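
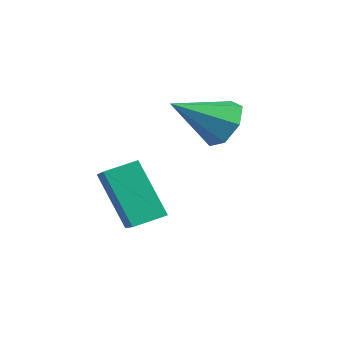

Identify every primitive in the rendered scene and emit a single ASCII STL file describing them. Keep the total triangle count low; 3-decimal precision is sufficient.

solid 
facet normal 0.226 0.818 -0.529
outer loop
vertex -2.18 2.093 -0.96
vertex -2.925 2.553 -0.567
vertex -2.019 2.505 -0.255
endloop
endfacet
facet normal 0.785 -0.596 0.169
outer loop
vertex -2.18 2.093 -0.96
vertex -2.019 2.505 -0.255
vertex -3.375 0.927 0.487
endloop
endfacet
facet normal 0.226 0.817 -0.530
outer loop
vertex -2.019 2.505 -0.255
vertex -2.925 2.553 -0.567
vertex -2.54 2.954 0.215
endloop
endfacet
facet normal 0.595 -0.139 0.792
outer loop
vertex -2.019 2.505 -0.255
vertex -2.54 2.954 0.215
vertex -3.375 0.927 0.487
endloop
endfacet
facet normal 0.226 0.817 -0.530
outer loop
vertex -2.54 2.954 0.215
vertex -2.925 2.553 -0.567
vertex -3.351 3.101 0.096
endloop
endfacet
facet normal -0.111 0.177 0.978
outer loop
vertex -2.54 2.954 0.215
vertex -3.351 3.101 0.096
vertex -3.375 0.927 0.487
endloop
endfacet
facet normal 0.226 0.817 -0.530
outer loop
vertex -3.351 3.101 0.096
vertex -2.925 2.553 -0.567
vertex -3.842 2.836 -0.522
endloop
endfacet
facet normal -0.801 0.114 0.587
outer loop
vertex -3.351 3.101 0.096
vertex -3.842 2.836 -0.522
vertex -3.375 0.927 0.487
endloop
endfacet
facet normal 0.226 0.818 -0.529
outer loop
vertex -3.842 2.836 -0.522
vertex -2.925 2.553 -0.567
vertex -3.642 2.358 -1.175
endloop
endfacet
facet normal -0.956 -0.280 -0.088
outer loop
vertex -3.842 2.836 -0.522
vertex -3.642 2.358 -1.175
vertex -3.375 0.927 0.487
endloop
endfacet
facet normal 0.227 0.818 -0.529
outer loop
vertex -3.642 2.358 -1.175
vertex -2.925 2.553 -0.567
vertex -2.903 2.027 -1.37
endloop
endfacet
facet normal -0.459 -0.708 -0.536
outer loop
vertex -3.642 2.358 -1.175
vertex -2.903 2.027 -1.37
vertex -3.375 0.927 0.487
endloop
endfacet
facet normal 0.226 0.818 -0.529
outer loop
vertex -2.903 2.027 -1.37
vertex -2.925 2.553 -0.567
vertex -2.18 2.093 -0.96
endloop
endfacet
facet normal 0.317 -0.849 -0.422
outer loop
vertex -2.903 2.027 -1.37
vertex -2.18 2.093 -0.96
vertex -3.375 0.927 0.487
endloop
endfacet
facet normal -0.806 0.337 -0.487
outer loop
vertex -4.014 -1.236 -2.206
vertex -3.771 -0.209 -1.898
vertex -2.815 -0.978 -4.009
endloop
endfacet
facet normal -0.221 -0.934 -0.281
outer loop
vertex -1.349 -1.591 -3.122
vertex -4.014 -1.236 -2.206
vertex -2.815 -0.978 -4.009
endloop
endfacet
facet normal -0.806 0.336 -0.487
outer loop
vertex -2.815 -0.978 -4.009
vertex -3.771 -0.209 -1.898
vertex -2.573 0.049 -3.701
endloop
endfacet
facet normal 0.550 0.118 -0.827
outer loop
vertex -2.573 0.049 -3.701
vertex -1.349 -1.591 -3.122
vertex -2.815 -0.978 -4.009
endloop
endfacet
facet normal -0.550 -0.118 0.827
outer loop
vertex -4.014 -1.236 -2.206
vertex -2.305 -0.822 -1.011
vertex -3.771 -0.209 -1.898
endloop
endfacet
facet normal -0.221 -0.934 -0.280
outer loop
vertex -2.547 -1.849 -1.319
vertex -4.014 -1.236 -2.206
vertex -1.349 -1.591 -3.122
endloop
endfacet
facet normal -0.550 -0.119 0.827
outer loop
vertex -2.547 -1.849 -1.319
vertex -2.305 -0.822 -1.011
vertex -4.014 -1.236 -2.206
endloop
endfacet
facet normal 0.221 0.934 0.280
outer loop
vertex -3.771 -0.209 -1.898
vertex -2.305 -0.822 -1.011
vertex -2.573 0.049 -3.701
endloop
endfacet
facet normal 0.549 0.118 -0.827
outer loop
vertex -1.106 -0.564 -2.814
vertex -1.349 -1.591 -3.122
vertex -2.573 0.049 -3.701
endloop
endfacet
facet normal 0.221 0.934 0.280
outer loop
vertex -2.573 0.049 -3.701
vertex -2.305 -0.822 -1.011
vertex -1.106 -0.564 -2.814
endloop
endfacet
facet normal 0.806 -0.337 0.487
outer loop
vertex -1.106 -0.564 -2.814
vertex -2.547 -1.849 -1.319
vertex -1.349 -1.591 -3.122
endloop
endfacet
facet normal 0.806 -0.336 0.488
outer loop
vertex -2.305 -0.822 -1.011
vertex -2.547 -1.849 -1.319
vertex -1.106 -0.564 -2.814
endloop
endfacet

endsolid


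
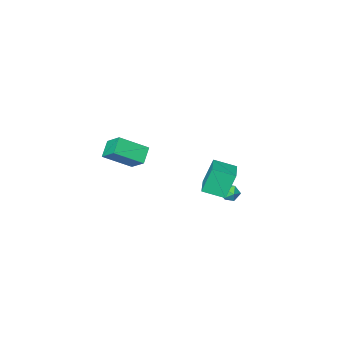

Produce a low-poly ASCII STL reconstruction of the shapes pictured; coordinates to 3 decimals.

solid 
facet normal -0.162 0.978 -0.133
outer loop
vertex 1.281 3.251 -2.633
vertex 0.798 3.226 -2.229
vertex 1.379 3.351 -2.018
endloop
endfacet
facet normal 0.529 0.821 -0.218
outer loop
vertex 1.281 3.251 -2.633
vertex 1.379 3.351 -2.018
vertex 1.786 3.001 -2.349
endloop
endfacet
facet normal 0.583 0.339 -0.739
outer loop
vertex 1.281 3.251 -2.633
vertex 1.786 3.001 -2.349
vertex 1.457 2.66 -2.765
endloop
endfacet
facet normal -0.074 0.196 -0.978
outer loop
vertex 1.281 3.251 -2.633
vertex 1.457 2.66 -2.765
vertex 0.846 2.799 -2.691
endloop
endfacet
facet normal -0.535 0.592 -0.603
outer loop
vertex 1.281 3.251 -2.633
vertex 0.846 2.799 -2.691
vertex 0.798 3.226 -2.229
endloop
endfacet
facet normal 0.762 0.520 0.387
outer loop
vertex 1.786 3.001 -2.349
vertex 1.379 3.351 -2.018
vertex 1.614 2.821 -1.769
endloop
endfacet
facet normal -0.356 0.774 0.523
outer loop
vertex 1.379 3.351 -2.018
vertex 0.798 3.226 -2.229
vertex 1.003 2.96 -1.695
endloop
endfacet
facet normal -0.960 0.150 -0.238
outer loop
vertex 0.798 3.226 -2.229
vertex 0.846 2.799 -2.691
vertex 0.674 2.619 -2.111
endloop
endfacet
facet normal -0.214 -0.492 -0.844
outer loop
vertex 0.846 2.799 -2.691
vertex 1.457 2.66 -2.765
vertex 1.081 2.269 -2.442
endloop
endfacet
facet normal 0.850 -0.262 -0.457
outer loop
vertex 1.457 2.66 -2.765
vertex 1.786 3.001 -2.349
vertex 1.662 2.394 -2.231
endloop
endfacet
facet normal 0.074 -0.196 0.978
outer loop
vertex 1.179 2.369 -1.827
vertex 1.614 2.821 -1.769
vertex 1.003 2.96 -1.695
endloop
endfacet
facet normal -0.583 -0.339 0.739
outer loop
vertex 1.179 2.369 -1.827
vertex 1.003 2.96 -1.695
vertex 0.674 2.619 -2.111
endloop
endfacet
facet normal -0.529 -0.821 0.218
outer loop
vertex 1.179 2.369 -1.827
vertex 0.674 2.619 -2.111
vertex 1.081 2.269 -2.442
endloop
endfacet
facet normal 0.162 -0.978 0.133
outer loop
vertex 1.179 2.369 -1.827
vertex 1.081 2.269 -2.442
vertex 1.662 2.394 -2.231
endloop
endfacet
facet normal 0.535 -0.592 0.603
outer loop
vertex 1.179 2.369 -1.827
vertex 1.662 2.394 -2.231
vertex 1.614 2.821 -1.769
endloop
endfacet
facet normal 0.214 0.492 0.844
outer loop
vertex 1.003 2.96 -1.695
vertex 1.614 2.821 -1.769
vertex 1.379 3.351 -2.018
endloop
endfacet
facet normal -0.850 0.262 0.457
outer loop
vertex 0.674 2.619 -2.111
vertex 1.003 2.96 -1.695
vertex 0.798 3.226 -2.229
endloop
endfacet
facet normal -0.762 -0.520 -0.387
outer loop
vertex 1.081 2.269 -2.442
vertex 0.674 2.619 -2.111
vertex 0.846 2.799 -2.691
endloop
endfacet
facet normal 0.356 -0.774 -0.523
outer loop
vertex 1.662 2.394 -2.231
vertex 1.081 2.269 -2.442
vertex 1.457 2.66 -2.765
endloop
endfacet
facet normal 0.960 -0.150 0.238
outer loop
vertex 1.614 2.821 -1.769
vertex 1.662 2.394 -2.231
vertex 1.786 3.001 -2.349
endloop
endfacet
facet normal -0.625 -0.762 -0.173
outer loop
vertex 2.146 2.503 0.581
vertex 1.208 3.371 0.147
vertex 2.745 2.367 -0.983
endloop
endfacet
facet normal 0.695 -0.643 0.322
outer loop
vertex 3.812 3.669 -0.687
vertex 2.146 2.503 0.581
vertex 2.745 2.367 -0.983
endloop
endfacet
facet normal -0.624 -0.762 -0.173
outer loop
vertex 2.745 2.367 -0.983
vertex 1.208 3.371 0.147
vertex 1.806 3.235 -1.417
endloop
endfacet
facet normal 0.356 -0.080 -0.931
outer loop
vertex 1.806 3.235 -1.417
vertex 3.812 3.669 -0.687
vertex 2.745 2.367 -0.983
endloop
endfacet
facet normal -0.356 0.080 0.931
outer loop
vertex 2.146 2.503 0.581
vertex 2.275 4.673 0.443
vertex 1.208 3.371 0.147
endloop
endfacet
facet normal 0.695 -0.643 0.322
outer loop
vertex 3.214 3.805 0.877
vertex 2.146 2.503 0.581
vertex 3.812 3.669 -0.687
endloop
endfacet
facet normal -0.356 0.080 0.931
outer loop
vertex 3.214 3.805 0.877
vertex 2.275 4.673 0.443
vertex 2.146 2.503 0.581
endloop
endfacet
facet normal -0.695 0.643 -0.322
outer loop
vertex 1.208 3.371 0.147
vertex 2.275 4.673 0.443
vertex 1.806 3.235 -1.417
endloop
endfacet
facet normal 0.356 -0.081 -0.931
outer loop
vertex 2.874 4.537 -1.121
vertex 3.812 3.669 -0.687
vertex 1.806 3.235 -1.417
endloop
endfacet
facet normal -0.695 0.643 -0.322
outer loop
vertex 1.806 3.235 -1.417
vertex 2.275 4.673 0.443
vertex 2.874 4.537 -1.121
endloop
endfacet
facet normal 0.625 0.761 0.173
outer loop
vertex 2.874 4.537 -1.121
vertex 3.214 3.805 0.877
vertex 3.812 3.669 -0.687
endloop
endfacet
facet normal 0.624 0.762 0.173
outer loop
vertex 2.275 4.673 0.443
vertex 3.214 3.805 0.877
vertex 2.874 4.537 -1.121
endloop
endfacet
facet normal -0.772 0.368 -0.519
outer loop
vertex 2.749 -2.642 -0.77
vertex 3.506 -2.084 -1.5
vertex 2.774 -3.79 -1.622
endloop
endfacet
facet normal -0.636 -0.469 0.613
outer loop
vertex 4.294 -4.516 -0.6
vertex 2.749 -2.642 -0.77
vertex 2.774 -3.79 -1.622
endloop
endfacet
facet normal -0.772 0.368 -0.518
outer loop
vertex 2.774 -3.79 -1.622
vertex 3.506 -2.084 -1.5
vertex 3.53 -3.233 -2.352
endloop
endfacet
facet normal 0.017 -0.803 -0.595
outer loop
vertex 3.53 -3.233 -2.352
vertex 4.294 -4.516 -0.6
vertex 2.774 -3.79 -1.622
endloop
endfacet
facet normal -0.017 0.803 0.596
outer loop
vertex 2.749 -2.642 -0.77
vertex 5.026 -2.81 -0.478
vertex 3.506 -2.084 -1.5
endloop
endfacet
facet normal -0.636 -0.468 0.614
outer loop
vertex 4.27 -3.367 0.252
vertex 2.749 -2.642 -0.77
vertex 4.294 -4.516 -0.6
endloop
endfacet
facet normal -0.017 0.803 0.595
outer loop
vertex 4.27 -3.367 0.252
vertex 5.026 -2.81 -0.478
vertex 2.749 -2.642 -0.77
endloop
endfacet
facet normal 0.636 0.468 -0.613
outer loop
vertex 3.506 -2.084 -1.5
vertex 5.026 -2.81 -0.478
vertex 3.53 -3.233 -2.352
endloop
endfacet
facet normal 0.017 -0.803 -0.596
outer loop
vertex 5.051 -3.958 -1.33
vertex 4.294 -4.516 -0.6
vertex 3.53 -3.233 -2.352
endloop
endfacet
facet normal 0.636 0.469 -0.613
outer loop
vertex 3.53 -3.233 -2.352
vertex 5.026 -2.81 -0.478
vertex 5.051 -3.958 -1.33
endloop
endfacet
facet normal 0.772 -0.368 0.519
outer loop
vertex 5.051 -3.958 -1.33
vertex 4.27 -3.367 0.252
vertex 4.294 -4.516 -0.6
endloop
endfacet
facet normal 0.772 -0.368 0.519
outer loop
vertex 5.026 -2.81 -0.478
vertex 4.27 -3.367 0.252
vertex 5.051 -3.958 -1.33
endloop
endfacet

endsolid


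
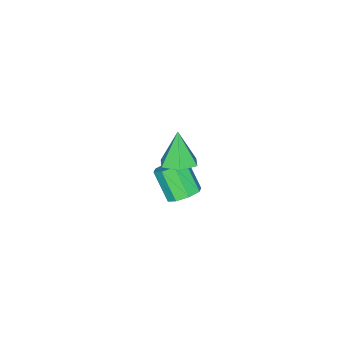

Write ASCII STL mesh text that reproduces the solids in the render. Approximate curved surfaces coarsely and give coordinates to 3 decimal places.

solid 
facet normal 0.193 0.620 -0.761
outer loop
vertex 1.581 -2.788 -3.914
vertex 0.959 -2.464 -3.808
vertex 1.62 -2.373 -3.566
endloop
endfacet
facet normal 0.979 -0.178 0.103
outer loop
vertex 1.581 -2.788 -3.914
vertex 1.62 -2.373 -3.566
vertex 1.303 -3.681 -2.819
endloop
endfacet
facet normal 0.979 -0.179 0.101
outer loop
vertex 1.303 -3.681 -2.819
vertex 1.62 -2.373 -3.566
vertex 1.343 -3.266 -2.471
endloop
endfacet
facet normal -0.193 -0.620 0.761
outer loop
vertex 1.303 -3.681 -2.819
vertex 1.343 -3.266 -2.471
vertex 0.681 -3.356 -2.712
endloop
endfacet
facet normal 0.193 0.620 -0.760
outer loop
vertex 1.62 -2.373 -3.566
vertex 0.959 -2.464 -3.808
vertex 1.272 -2.011 -3.359
endloop
endfacet
facet normal 0.743 0.414 0.526
outer loop
vertex 1.62 -2.373 -3.566
vertex 1.272 -2.011 -3.359
vertex 1.343 -3.266 -2.471
endloop
endfacet
facet normal 0.742 0.415 0.527
outer loop
vertex 1.343 -3.266 -2.471
vertex 1.272 -2.011 -3.359
vertex 0.994 -2.904 -2.264
endloop
endfacet
facet normal -0.192 -0.620 0.760
outer loop
vertex 1.343 -3.266 -2.471
vertex 0.994 -2.904 -2.264
vertex 0.681 -3.356 -2.712
endloop
endfacet
facet normal 0.193 0.620 -0.760
outer loop
vertex 1.272 -2.011 -3.359
vertex 0.959 -2.464 -3.808
vertex 0.74 -1.914 -3.415
endloop
endfacet
facet normal 0.072 0.764 0.641
outer loop
vertex 1.272 -2.011 -3.359
vertex 0.74 -1.914 -3.415
vertex 0.994 -2.904 -2.264
endloop
endfacet
facet normal 0.072 0.764 0.641
outer loop
vertex 0.994 -2.904 -2.264
vertex 0.74 -1.914 -3.415
vertex 0.463 -2.807 -2.32
endloop
endfacet
facet normal -0.193 -0.620 0.761
outer loop
vertex 0.994 -2.904 -2.264
vertex 0.463 -2.807 -2.32
vertex 0.681 -3.356 -2.712
endloop
endfacet
facet normal 0.193 0.620 -0.760
outer loop
vertex 0.74 -1.914 -3.415
vertex 0.959 -2.464 -3.808
vertex 0.337 -2.139 -3.701
endloop
endfacet
facet normal -0.642 0.666 0.381
outer loop
vertex 0.74 -1.914 -3.415
vertex 0.337 -2.139 -3.701
vertex 0.463 -2.807 -2.32
endloop
endfacet
facet normal -0.641 0.667 0.381
outer loop
vertex 0.463 -2.807 -2.32
vertex 0.337 -2.139 -3.701
vertex 0.059 -3.032 -2.606
endloop
endfacet
facet normal -0.193 -0.620 0.761
outer loop
vertex 0.463 -2.807 -2.32
vertex 0.059 -3.032 -2.606
vertex 0.681 -3.356 -2.712
endloop
endfacet
facet normal 0.193 0.620 -0.761
outer loop
vertex 0.337 -2.139 -3.701
vertex 0.959 -2.464 -3.808
vertex 0.297 -2.554 -4.049
endloop
endfacet
facet normal -0.978 0.180 -0.102
outer loop
vertex 0.337 -2.139 -3.701
vertex 0.297 -2.554 -4.049
vertex 0.059 -3.032 -2.606
endloop
endfacet
facet normal -0.979 0.178 -0.102
outer loop
vertex 0.059 -3.032 -2.606
vertex 0.297 -2.554 -4.049
vertex 0.02 -3.447 -2.954
endloop
endfacet
facet normal -0.193 -0.620 0.761
outer loop
vertex 0.059 -3.032 -2.606
vertex 0.02 -3.447 -2.954
vertex 0.681 -3.356 -2.712
endloop
endfacet
facet normal 0.192 0.620 -0.760
outer loop
vertex 0.297 -2.554 -4.049
vertex 0.959 -2.464 -3.808
vertex 0.646 -2.916 -4.256
endloop
endfacet
facet normal -0.742 -0.415 -0.526
outer loop
vertex 0.297 -2.554 -4.049
vertex 0.646 -2.916 -4.256
vertex 0.02 -3.447 -2.954
endloop
endfacet
facet normal -0.743 -0.414 -0.526
outer loop
vertex 0.02 -3.447 -2.954
vertex 0.646 -2.916 -4.256
vertex 0.368 -3.809 -3.161
endloop
endfacet
facet normal -0.193 -0.620 0.760
outer loop
vertex 0.02 -3.447 -2.954
vertex 0.368 -3.809 -3.161
vertex 0.681 -3.356 -2.712
endloop
endfacet
facet normal 0.193 0.620 -0.761
outer loop
vertex 0.646 -2.916 -4.256
vertex 0.959 -2.464 -3.808
vertex 1.177 -3.013 -4.2
endloop
endfacet
facet normal -0.072 -0.764 -0.641
outer loop
vertex 0.646 -2.916 -4.256
vertex 1.177 -3.013 -4.2
vertex 0.368 -3.809 -3.161
endloop
endfacet
facet normal -0.072 -0.764 -0.641
outer loop
vertex 0.368 -3.809 -3.161
vertex 1.177 -3.013 -4.2
vertex 0.9 -3.906 -3.105
endloop
endfacet
facet normal -0.193 -0.620 0.760
outer loop
vertex 0.368 -3.809 -3.161
vertex 0.9 -3.906 -3.105
vertex 0.681 -3.356 -2.712
endloop
endfacet
facet normal 0.193 0.620 -0.761
outer loop
vertex 1.177 -3.013 -4.2
vertex 0.959 -2.464 -3.808
vertex 1.581 -2.788 -3.914
endloop
endfacet
facet normal 0.641 -0.666 -0.381
outer loop
vertex 1.177 -3.013 -4.2
vertex 1.581 -2.788 -3.914
vertex 0.9 -3.906 -3.105
endloop
endfacet
facet normal 0.642 -0.666 -0.380
outer loop
vertex 0.9 -3.906 -3.105
vertex 1.581 -2.788 -3.914
vertex 1.303 -3.681 -2.819
endloop
endfacet
facet normal -0.193 -0.620 0.760
outer loop
vertex 0.9 -3.906 -3.105
vertex 1.303 -3.681 -2.819
vertex 0.681 -3.356 -2.712
endloop
endfacet
facet normal 0.296 0.260 -0.919
outer loop
vertex 3.303 -0.928 0.954
vertex 2.782 -1.364 0.663
vertex 2.63 -0.656 0.814
endloop
endfacet
facet normal 0.143 0.708 0.691
outer loop
vertex 3.303 -0.928 0.954
vertex 2.63 -0.656 0.814
vertex 2.358 -1.736 1.977
endloop
endfacet
facet normal 0.297 0.260 -0.919
outer loop
vertex 2.63 -0.656 0.814
vertex 2.782 -1.364 0.663
vertex 2.108 -1.093 0.522
endloop
endfacet
facet normal -0.709 0.591 0.383
outer loop
vertex 2.63 -0.656 0.814
vertex 2.108 -1.093 0.522
vertex 2.358 -1.736 1.977
endloop
endfacet
facet normal 0.297 0.260 -0.919
outer loop
vertex 2.108 -1.093 0.522
vertex 2.782 -1.364 0.663
vertex 2.26 -1.801 0.371
endloop
endfacet
facet normal -0.972 -0.223 0.068
outer loop
vertex 2.108 -1.093 0.522
vertex 2.26 -1.801 0.371
vertex 2.358 -1.736 1.977
endloop
endfacet
facet normal 0.297 0.260 -0.919
outer loop
vertex 2.26 -1.801 0.371
vertex 2.782 -1.364 0.663
vertex 2.934 -2.072 0.512
endloop
endfacet
facet normal -0.383 -0.922 0.061
outer loop
vertex 2.26 -1.801 0.371
vertex 2.934 -2.072 0.512
vertex 2.358 -1.736 1.977
endloop
endfacet
facet normal 0.296 0.260 -0.919
outer loop
vertex 2.934 -2.072 0.512
vertex 2.782 -1.364 0.663
vertex 3.456 -1.636 0.803
endloop
endfacet
facet normal 0.467 -0.804 0.368
outer loop
vertex 2.934 -2.072 0.512
vertex 3.456 -1.636 0.803
vertex 2.358 -1.736 1.977
endloop
endfacet
facet normal 0.296 0.260 -0.919
outer loop
vertex 3.456 -1.636 0.803
vertex 2.782 -1.364 0.663
vertex 3.303 -0.928 0.954
endloop
endfacet
facet normal 0.730 0.012 0.684
outer loop
vertex 3.456 -1.636 0.803
vertex 3.303 -0.928 0.954
vertex 2.358 -1.736 1.977
endloop
endfacet

endsolid


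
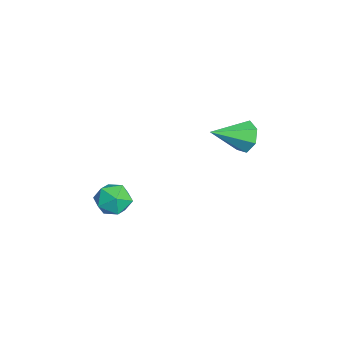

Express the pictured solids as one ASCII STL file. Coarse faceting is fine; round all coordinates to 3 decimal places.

solid 
facet normal -0.748 0.424 0.510
outer loop
vertex 1.496 -2.092 -0.16
vertex 1.318 -2.859 0.217
vertex 1.884 -2.31 0.591
endloop
endfacet
facet normal -0.230 0.896 0.379
outer loop
vertex 1.496 -2.092 -0.16
vertex 1.884 -2.31 0.591
vertex 2.344 -1.924 -0.042
endloop
endfacet
facet normal -0.139 0.934 -0.328
outer loop
vertex 1.496 -2.092 -0.16
vertex 2.344 -1.924 -0.042
vertex 2.063 -2.235 -0.808
endloop
endfacet
facet normal -0.603 0.484 -0.634
outer loop
vertex 1.496 -2.092 -0.16
vertex 2.063 -2.235 -0.808
vertex 1.429 -2.813 -0.647
endloop
endfacet
facet normal -0.979 0.170 -0.117
outer loop
vertex 1.496 -2.092 -0.16
vertex 1.429 -2.813 -0.647
vertex 1.318 -2.859 0.217
endloop
endfacet
facet normal 0.374 0.646 0.666
outer loop
vertex 2.344 -1.924 -0.042
vertex 1.884 -2.31 0.591
vertex 2.691 -2.587 0.407
endloop
endfacet
facet normal -0.465 -0.118 0.877
outer loop
vertex 1.884 -2.31 0.591
vertex 1.318 -2.859 0.217
vertex 2.057 -3.165 0.568
endloop
endfacet
facet normal -0.837 -0.530 -0.136
outer loop
vertex 1.318 -2.859 0.217
vertex 1.429 -2.813 -0.647
vertex 1.776 -3.476 -0.198
endloop
endfacet
facet normal -0.229 -0.020 -0.973
outer loop
vertex 1.429 -2.813 -0.647
vertex 2.063 -2.235 -0.808
vertex 2.236 -3.09 -0.831
endloop
endfacet
facet normal 0.520 0.708 -0.478
outer loop
vertex 2.063 -2.235 -0.808
vertex 2.344 -1.924 -0.042
vertex 2.802 -2.541 -0.457
endloop
endfacet
facet normal 0.603 -0.484 0.634
outer loop
vertex 2.624 -3.308 -0.08
vertex 2.691 -2.587 0.407
vertex 2.057 -3.165 0.568
endloop
endfacet
facet normal 0.139 -0.934 0.328
outer loop
vertex 2.624 -3.308 -0.08
vertex 2.057 -3.165 0.568
vertex 1.776 -3.476 -0.198
endloop
endfacet
facet normal 0.230 -0.896 -0.379
outer loop
vertex 2.624 -3.308 -0.08
vertex 1.776 -3.476 -0.198
vertex 2.236 -3.09 -0.831
endloop
endfacet
facet normal 0.748 -0.424 -0.510
outer loop
vertex 2.624 -3.308 -0.08
vertex 2.236 -3.09 -0.831
vertex 2.802 -2.541 -0.457
endloop
endfacet
facet normal 0.979 -0.170 0.117
outer loop
vertex 2.624 -3.308 -0.08
vertex 2.802 -2.541 -0.457
vertex 2.691 -2.587 0.407
endloop
endfacet
facet normal 0.229 0.020 0.973
outer loop
vertex 2.057 -3.165 0.568
vertex 2.691 -2.587 0.407
vertex 1.884 -2.31 0.591
endloop
endfacet
facet normal -0.520 -0.708 0.478
outer loop
vertex 1.776 -3.476 -0.198
vertex 2.057 -3.165 0.568
vertex 1.318 -2.859 0.217
endloop
endfacet
facet normal -0.374 -0.646 -0.666
outer loop
vertex 2.236 -3.09 -0.831
vertex 1.776 -3.476 -0.198
vertex 1.429 -2.813 -0.647
endloop
endfacet
facet normal 0.465 0.118 -0.877
outer loop
vertex 2.802 -2.541 -0.457
vertex 2.236 -3.09 -0.831
vertex 2.063 -2.235 -0.808
endloop
endfacet
facet normal 0.837 0.530 0.136
outer loop
vertex 2.691 -2.587 0.407
vertex 2.802 -2.541 -0.457
vertex 2.344 -1.924 -0.042
endloop
endfacet
facet normal -0.308 0.848 -0.431
outer loop
vertex -0.446 3.281 1.976
vertex -0.726 2.849 1.325
vertex -1.129 3.056 2.021
endloop
endfacet
facet normal 0.044 0.067 0.997
outer loop
vertex -0.446 3.281 1.976
vertex -1.129 3.056 2.021
vertex -0.174 1.331 2.095
endloop
endfacet
facet normal -0.308 0.849 -0.431
outer loop
vertex -1.129 3.056 2.021
vertex -0.726 2.849 1.325
vertex -1.508 2.675 1.541
endloop
endfacet
facet normal -0.613 -0.308 0.728
outer loop
vertex -1.129 3.056 2.021
vertex -1.508 2.675 1.541
vertex -0.174 1.331 2.095
endloop
endfacet
facet normal -0.308 0.848 -0.431
outer loop
vertex -1.508 2.675 1.541
vertex -0.726 2.849 1.325
vertex -1.298 2.425 0.899
endloop
endfacet
facet normal -0.717 -0.696 0.037
outer loop
vertex -1.508 2.675 1.541
vertex -1.298 2.425 0.899
vertex -0.174 1.331 2.095
endloop
endfacet
facet normal -0.309 0.848 -0.430
outer loop
vertex -1.298 2.425 0.899
vertex -0.726 2.849 1.325
vertex -0.658 2.495 0.577
endloop
endfacet
facet normal -0.192 -0.807 -0.558
outer loop
vertex -1.298 2.425 0.899
vertex -0.658 2.495 0.577
vertex -0.174 1.331 2.095
endloop
endfacet
facet normal -0.309 0.849 -0.430
outer loop
vertex -0.658 2.495 0.577
vertex -0.726 2.849 1.325
vertex -0.069 2.832 0.819
endloop
endfacet
facet normal 0.568 -0.556 -0.607
outer loop
vertex -0.658 2.495 0.577
vertex -0.069 2.832 0.819
vertex -0.174 1.331 2.095
endloop
endfacet
facet normal -0.309 0.848 -0.430
outer loop
vertex -0.069 2.832 0.819
vertex -0.726 2.849 1.325
vertex 0.026 3.182 1.441
endloop
endfacet
facet normal 0.988 -0.134 -0.076
outer loop
vertex -0.069 2.832 0.819
vertex 0.026 3.182 1.441
vertex -0.174 1.331 2.095
endloop
endfacet
facet normal -0.309 0.848 -0.430
outer loop
vertex 0.026 3.182 1.441
vertex -0.726 2.849 1.325
vertex -0.446 3.281 1.976
endloop
endfacet
facet normal 0.755 0.144 0.639
outer loop
vertex 0.026 3.182 1.441
vertex -0.446 3.281 1.976
vertex -0.174 1.331 2.095
endloop
endfacet

endsolid


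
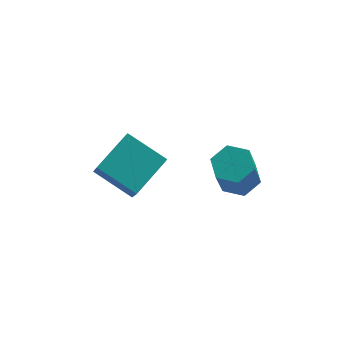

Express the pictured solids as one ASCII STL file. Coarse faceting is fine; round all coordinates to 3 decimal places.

solid 
facet normal -0.609 -0.670 -0.424
outer loop
vertex -0.908 1.119 -3.78
vertex -2.451 1.992 -2.943
vertex -1.109 2.348 -5.433
endloop
endfacet
facet normal 0.787 -0.445 -0.427
outer loop
vertex 0.091 3.668 -4.597
vertex -0.908 1.119 -3.78
vertex -1.109 2.348 -5.433
endloop
endfacet
facet normal -0.609 -0.670 -0.424
outer loop
vertex -1.109 2.348 -5.433
vertex -2.451 1.992 -2.943
vertex -2.652 3.221 -4.596
endloop
endfacet
facet normal -0.097 0.594 -0.799
outer loop
vertex -2.652 3.221 -4.596
vertex 0.091 3.668 -4.597
vertex -1.109 2.348 -5.433
endloop
endfacet
facet normal 0.097 -0.594 0.799
outer loop
vertex -0.908 1.119 -3.78
vertex -1.251 3.312 -2.107
vertex -2.451 1.992 -2.943
endloop
endfacet
facet normal 0.787 -0.445 -0.427
outer loop
vertex 0.292 2.439 -2.944
vertex -0.908 1.119 -3.78
vertex 0.091 3.668 -4.597
endloop
endfacet
facet normal 0.097 -0.594 0.799
outer loop
vertex 0.292 2.439 -2.944
vertex -1.251 3.312 -2.107
vertex -0.908 1.119 -3.78
endloop
endfacet
facet normal -0.787 0.445 0.427
outer loop
vertex -2.451 1.992 -2.943
vertex -1.251 3.312 -2.107
vertex -2.652 3.221 -4.596
endloop
endfacet
facet normal -0.097 0.594 -0.799
outer loop
vertex -1.452 4.541 -3.76
vertex 0.091 3.668 -4.597
vertex -2.652 3.221 -4.596
endloop
endfacet
facet normal -0.787 0.445 0.427
outer loop
vertex -2.652 3.221 -4.596
vertex -1.251 3.312 -2.107
vertex -1.452 4.541 -3.76
endloop
endfacet
facet normal 0.609 0.670 0.424
outer loop
vertex -1.452 4.541 -3.76
vertex 0.292 2.439 -2.944
vertex 0.091 3.668 -4.597
endloop
endfacet
facet normal 0.609 0.670 0.424
outer loop
vertex -1.251 3.312 -2.107
vertex 0.292 2.439 -2.944
vertex -1.452 4.541 -3.76
endloop
endfacet
facet normal 0.145 0.424 -0.894
outer loop
vertex 3.928 1.578 -3.609
vertex 3.089 1.877 -3.603
vertex 3.742 2.375 -3.261
endloop
endfacet
facet normal 0.967 0.130 0.219
outer loop
vertex 3.928 1.578 -3.609
vertex 3.742 2.375 -3.261
vertex 3.609 0.644 -1.643
endloop
endfacet
facet normal 0.967 0.129 0.218
outer loop
vertex 3.609 0.644 -1.643
vertex 3.742 2.375 -3.261
vertex 3.424 1.441 -1.294
endloop
endfacet
facet normal -0.145 -0.425 0.893
outer loop
vertex 3.609 0.644 -1.643
vertex 3.424 1.441 -1.294
vertex 2.771 0.943 -1.637
endloop
endfacet
facet normal 0.144 0.425 -0.894
outer loop
vertex 3.742 2.375 -3.261
vertex 3.089 1.877 -3.603
vertex 2.904 2.674 -3.254
endloop
endfacet
facet normal 0.304 0.841 0.448
outer loop
vertex 3.742 2.375 -3.261
vertex 2.904 2.674 -3.254
vertex 3.424 1.441 -1.294
endloop
endfacet
facet normal 0.304 0.841 0.448
outer loop
vertex 3.424 1.441 -1.294
vertex 2.904 2.674 -3.254
vertex 2.585 1.741 -1.288
endloop
endfacet
facet normal -0.145 -0.425 0.894
outer loop
vertex 3.424 1.441 -1.294
vertex 2.585 1.741 -1.288
vertex 2.771 0.943 -1.637
endloop
endfacet
facet normal 0.145 0.425 -0.893
outer loop
vertex 2.904 2.674 -3.254
vertex 3.089 1.877 -3.603
vertex 2.251 2.176 -3.597
endloop
endfacet
facet normal -0.664 0.712 0.230
outer loop
vertex 2.904 2.674 -3.254
vertex 2.251 2.176 -3.597
vertex 2.585 1.741 -1.288
endloop
endfacet
facet normal -0.664 0.711 0.230
outer loop
vertex 2.585 1.741 -1.288
vertex 2.251 2.176 -3.597
vertex 1.932 1.242 -1.631
endloop
endfacet
facet normal -0.145 -0.425 0.894
outer loop
vertex 2.585 1.741 -1.288
vertex 1.932 1.242 -1.631
vertex 2.771 0.943 -1.637
endloop
endfacet
facet normal 0.145 0.425 -0.893
outer loop
vertex 2.251 2.176 -3.597
vertex 3.089 1.877 -3.603
vertex 2.436 1.379 -3.946
endloop
endfacet
facet normal -0.967 -0.129 -0.218
outer loop
vertex 2.251 2.176 -3.597
vertex 2.436 1.379 -3.946
vertex 1.932 1.242 -1.631
endloop
endfacet
facet normal -0.967 -0.130 -0.218
outer loop
vertex 1.932 1.242 -1.631
vertex 2.436 1.379 -3.946
vertex 2.118 0.445 -1.979
endloop
endfacet
facet normal -0.145 -0.424 0.894
outer loop
vertex 1.932 1.242 -1.631
vertex 2.118 0.445 -1.979
vertex 2.771 0.943 -1.637
endloop
endfacet
facet normal 0.145 0.425 -0.894
outer loop
vertex 2.436 1.379 -3.946
vertex 3.089 1.877 -3.603
vertex 3.275 1.079 -3.952
endloop
endfacet
facet normal -0.304 -0.841 -0.448
outer loop
vertex 2.436 1.379 -3.946
vertex 3.275 1.079 -3.952
vertex 2.118 0.445 -1.979
endloop
endfacet
facet normal -0.304 -0.841 -0.448
outer loop
vertex 2.118 0.445 -1.979
vertex 3.275 1.079 -3.952
vertex 2.956 0.146 -1.986
endloop
endfacet
facet normal -0.144 -0.425 0.894
outer loop
vertex 2.118 0.445 -1.979
vertex 2.956 0.146 -1.986
vertex 2.771 0.943 -1.637
endloop
endfacet
facet normal 0.145 0.425 -0.894
outer loop
vertex 3.275 1.079 -3.952
vertex 3.089 1.877 -3.603
vertex 3.928 1.578 -3.609
endloop
endfacet
facet normal 0.664 -0.711 -0.230
outer loop
vertex 3.275 1.079 -3.952
vertex 3.928 1.578 -3.609
vertex 2.956 0.146 -1.986
endloop
endfacet
facet normal 0.664 -0.712 -0.230
outer loop
vertex 2.956 0.146 -1.986
vertex 3.928 1.578 -3.609
vertex 3.609 0.644 -1.643
endloop
endfacet
facet normal -0.145 -0.425 0.893
outer loop
vertex 2.956 0.146 -1.986
vertex 3.609 0.644 -1.643
vertex 2.771 0.943 -1.637
endloop
endfacet

endsolid


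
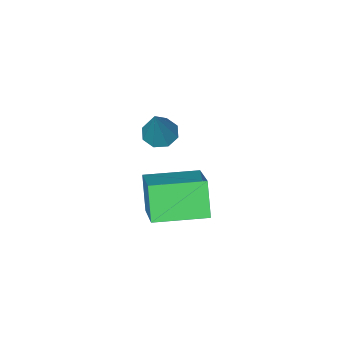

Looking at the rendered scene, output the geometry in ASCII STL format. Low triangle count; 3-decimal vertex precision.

solid 
facet normal -0.357 -0.329 -0.874
outer loop
vertex -2.652 -0.091 0.134
vertex -3.151 -0.386 0.449
vertex -3.053 0.211 0.184
endloop
endfacet
facet normal 0.574 0.795 -0.197
outer loop
vertex -2.652 -0.091 0.134
vertex -3.053 0.211 0.184
vertex -2.449 0.266 2.171
endloop
endfacet
facet normal -0.356 -0.330 -0.874
outer loop
vertex -3.053 0.211 0.184
vertex -3.151 -0.386 0.449
vertex -3.513 0.164 0.389
endloop
endfacet
facet normal -0.100 0.995 0.003
outer loop
vertex -3.053 0.211 0.184
vertex -3.513 0.164 0.389
vertex -2.449 0.266 2.171
endloop
endfacet
facet normal -0.358 -0.331 -0.873
outer loop
vertex -3.513 0.164 0.389
vertex -3.151 -0.386 0.449
vertex -3.76 -0.205 0.63
endloop
endfacet
facet normal -0.655 0.669 0.353
outer loop
vertex -3.513 0.164 0.389
vertex -3.76 -0.205 0.63
vertex -2.449 0.266 2.171
endloop
endfacet
facet normal -0.358 -0.330 -0.873
outer loop
vertex -3.76 -0.205 0.63
vertex -3.151 -0.386 0.449
vertex -3.651 -0.68 0.765
endloop
endfacet
facet normal -0.763 0.009 0.646
outer loop
vertex -3.76 -0.205 0.63
vertex -3.651 -0.68 0.765
vertex -2.449 0.266 2.171
endloop
endfacet
facet normal -0.357 -0.331 -0.873
outer loop
vertex -3.651 -0.68 0.765
vertex -3.151 -0.386 0.449
vertex -3.249 -0.982 0.715
endloop
endfacet
facet normal -0.362 -0.600 0.713
outer loop
vertex -3.651 -0.68 0.765
vertex -3.249 -0.982 0.715
vertex -2.449 0.266 2.171
endloop
endfacet
facet normal -0.356 -0.331 -0.874
outer loop
vertex -3.249 -0.982 0.715
vertex -3.151 -0.386 0.449
vertex -2.79 -0.935 0.51
endloop
endfacet
facet normal 0.311 -0.799 0.514
outer loop
vertex -3.249 -0.982 0.715
vertex -2.79 -0.935 0.51
vertex -2.449 0.266 2.171
endloop
endfacet
facet normal -0.357 -0.332 -0.873
outer loop
vertex -2.79 -0.935 0.51
vertex -3.151 -0.386 0.449
vertex -2.543 -0.566 0.269
endloop
endfacet
facet normal 0.866 -0.473 0.164
outer loop
vertex -2.79 -0.935 0.51
vertex -2.543 -0.566 0.269
vertex -2.449 0.266 2.171
endloop
endfacet
facet normal -0.357 -0.330 -0.874
outer loop
vertex -2.543 -0.566 0.269
vertex -3.151 -0.386 0.449
vertex -2.652 -0.091 0.134
endloop
endfacet
facet normal 0.974 0.187 -0.130
outer loop
vertex -2.543 -0.566 0.269
vertex -2.652 -0.091 0.134
vertex -2.449 0.266 2.171
endloop
endfacet
facet normal -0.868 0.496 0.009
outer loop
vertex -3.701 1.565 -1.09
vertex -3.316 2.262 -2.385
vertex -4.635 -0.05 -2.236
endloop
endfacet
facet normal -0.253 -0.458 0.852
outer loop
vertex -2.864 -1.062 -2.255
vertex -3.701 1.565 -1.09
vertex -4.635 -0.05 -2.236
endloop
endfacet
facet normal -0.868 0.496 0.009
outer loop
vertex -4.635 -0.05 -2.236
vertex -3.316 2.262 -2.385
vertex -4.251 0.647 -3.531
endloop
endfacet
facet normal -0.427 -0.737 -0.523
outer loop
vertex -4.251 0.647 -3.531
vertex -2.864 -1.062 -2.255
vertex -4.635 -0.05 -2.236
endloop
endfacet
facet normal 0.427 0.737 0.524
outer loop
vertex -3.701 1.565 -1.09
vertex -1.545 1.25 -2.404
vertex -3.316 2.262 -2.385
endloop
endfacet
facet normal -0.253 -0.458 0.852
outer loop
vertex -1.929 0.553 -1.109
vertex -3.701 1.565 -1.09
vertex -2.864 -1.062 -2.255
endloop
endfacet
facet normal 0.427 0.737 0.523
outer loop
vertex -1.929 0.553 -1.109
vertex -1.545 1.25 -2.404
vertex -3.701 1.565 -1.09
endloop
endfacet
facet normal 0.253 0.458 -0.852
outer loop
vertex -3.316 2.262 -2.385
vertex -1.545 1.25 -2.404
vertex -4.251 0.647 -3.531
endloop
endfacet
facet normal -0.427 -0.737 -0.524
outer loop
vertex -2.479 -0.365 -3.55
vertex -2.864 -1.062 -2.255
vertex -4.251 0.647 -3.531
endloop
endfacet
facet normal 0.253 0.458 -0.852
outer loop
vertex -4.251 0.647 -3.531
vertex -1.545 1.25 -2.404
vertex -2.479 -0.365 -3.55
endloop
endfacet
facet normal 0.868 -0.496 -0.009
outer loop
vertex -2.479 -0.365 -3.55
vertex -1.929 0.553 -1.109
vertex -2.864 -1.062 -2.255
endloop
endfacet
facet normal 0.868 -0.496 -0.009
outer loop
vertex -1.545 1.25 -2.404
vertex -1.929 0.553 -1.109
vertex -2.479 -0.365 -3.55
endloop
endfacet

endsolid


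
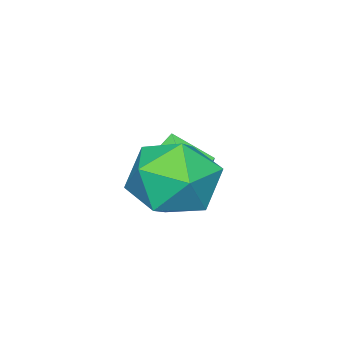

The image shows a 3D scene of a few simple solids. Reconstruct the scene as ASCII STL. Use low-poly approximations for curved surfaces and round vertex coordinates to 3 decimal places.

solid 
facet normal -0.034 0.731 0.682
outer loop
vertex 0.753 1.541 1.206
vertex 1.33 0.806 2.022
vertex 1.992 1.538 1.271
endloop
endfacet
facet normal 0.001 1.000 0.022
outer loop
vertex 0.753 1.541 1.206
vertex 1.992 1.538 1.271
vertex 1.428 1.563 0.166
endloop
endfacet
facet normal -0.558 0.754 -0.346
outer loop
vertex 0.753 1.541 1.206
vertex 1.428 1.563 0.166
vertex 0.418 0.847 0.234
endloop
endfacet
facet normal -0.939 0.333 0.086
outer loop
vertex 0.753 1.541 1.206
vertex 0.418 0.847 0.234
vertex 0.357 0.378 1.382
endloop
endfacet
facet normal -0.615 0.319 0.722
outer loop
vertex 0.753 1.541 1.206
vertex 0.357 0.378 1.382
vertex 1.33 0.806 2.022
endloop
endfacet
facet normal 0.594 0.752 -0.286
outer loop
vertex 1.428 1.563 0.166
vertex 1.992 1.538 1.271
vertex 2.423 0.842 0.338
endloop
endfacet
facet normal 0.538 0.315 0.782
outer loop
vertex 1.992 1.538 1.271
vertex 1.33 0.806 2.022
vertex 2.362 0.373 1.486
endloop
endfacet
facet normal -0.401 -0.352 0.846
outer loop
vertex 1.33 0.806 2.022
vertex 0.357 0.378 1.382
vertex 1.352 -0.343 1.554
endloop
endfacet
facet normal -0.927 -0.328 -0.183
outer loop
vertex 0.357 0.378 1.382
vertex 0.418 0.847 0.234
vertex 0.788 -0.318 0.449
endloop
endfacet
facet normal -0.310 0.354 -0.883
outer loop
vertex 0.418 0.847 0.234
vertex 1.428 1.563 0.166
vertex 1.45 0.414 -0.302
endloop
endfacet
facet normal 0.939 -0.333 -0.086
outer loop
vertex 2.027 -0.321 0.514
vertex 2.423 0.842 0.338
vertex 2.362 0.373 1.486
endloop
endfacet
facet normal 0.558 -0.754 0.346
outer loop
vertex 2.027 -0.321 0.514
vertex 2.362 0.373 1.486
vertex 1.352 -0.343 1.554
endloop
endfacet
facet normal -0.001 -1.000 -0.022
outer loop
vertex 2.027 -0.321 0.514
vertex 1.352 -0.343 1.554
vertex 0.788 -0.318 0.449
endloop
endfacet
facet normal 0.034 -0.731 -0.682
outer loop
vertex 2.027 -0.321 0.514
vertex 0.788 -0.318 0.449
vertex 1.45 0.414 -0.302
endloop
endfacet
facet normal 0.615 -0.319 -0.722
outer loop
vertex 2.027 -0.321 0.514
vertex 1.45 0.414 -0.302
vertex 2.423 0.842 0.338
endloop
endfacet
facet normal 0.927 0.328 0.183
outer loop
vertex 2.362 0.373 1.486
vertex 2.423 0.842 0.338
vertex 1.992 1.538 1.271
endloop
endfacet
facet normal 0.310 -0.354 0.883
outer loop
vertex 1.352 -0.343 1.554
vertex 2.362 0.373 1.486
vertex 1.33 0.806 2.022
endloop
endfacet
facet normal -0.594 -0.752 0.286
outer loop
vertex 0.788 -0.318 0.449
vertex 1.352 -0.343 1.554
vertex 0.357 0.378 1.382
endloop
endfacet
facet normal -0.538 -0.315 -0.782
outer loop
vertex 1.45 0.414 -0.302
vertex 0.788 -0.318 0.449
vertex 0.418 0.847 0.234
endloop
endfacet
facet normal 0.401 0.352 -0.846
outer loop
vertex 2.423 0.842 0.338
vertex 1.45 0.414 -0.302
vertex 1.428 1.563 0.166
endloop
endfacet
facet normal -0.672 -0.523 -0.524
outer loop
vertex -1.175 -1.451 0.506
vertex -1.494 -0.409 -0.126
vertex -0.514 -1.645 -0.148
endloop
endfacet
facet normal 0.254 -0.827 0.502
outer loop
vertex 0.454 -0.891 0.606
vertex -1.175 -1.451 0.506
vertex -0.514 -1.645 -0.148
endloop
endfacet
facet normal -0.672 -0.523 -0.524
outer loop
vertex -0.514 -1.645 -0.148
vertex -1.494 -0.409 -0.126
vertex -0.833 -0.603 -0.78
endloop
endfacet
facet normal 0.696 -0.205 -0.689
outer loop
vertex -0.833 -0.603 -0.78
vertex 0.454 -0.891 0.606
vertex -0.514 -1.645 -0.148
endloop
endfacet
facet normal -0.696 0.205 0.689
outer loop
vertex -1.175 -1.451 0.506
vertex -0.526 0.345 0.628
vertex -1.494 -0.409 -0.126
endloop
endfacet
facet normal 0.254 -0.827 0.502
outer loop
vertex -0.207 -0.697 1.26
vertex -1.175 -1.451 0.506
vertex 0.454 -0.891 0.606
endloop
endfacet
facet normal -0.696 0.205 0.689
outer loop
vertex -0.207 -0.697 1.26
vertex -0.526 0.345 0.628
vertex -1.175 -1.451 0.506
endloop
endfacet
facet normal -0.254 0.827 -0.502
outer loop
vertex -1.494 -0.409 -0.126
vertex -0.526 0.345 0.628
vertex -0.833 -0.603 -0.78
endloop
endfacet
facet normal 0.696 -0.205 -0.689
outer loop
vertex 0.135 0.151 -0.026
vertex 0.454 -0.891 0.606
vertex -0.833 -0.603 -0.78
endloop
endfacet
facet normal -0.254 0.827 -0.502
outer loop
vertex -0.833 -0.603 -0.78
vertex -0.526 0.345 0.628
vertex 0.135 0.151 -0.026
endloop
endfacet
facet normal 0.672 0.523 0.524
outer loop
vertex 0.135 0.151 -0.026
vertex -0.207 -0.697 1.26
vertex 0.454 -0.891 0.606
endloop
endfacet
facet normal 0.672 0.523 0.524
outer loop
vertex -0.526 0.345 0.628
vertex -0.207 -0.697 1.26
vertex 0.135 0.151 -0.026
endloop
endfacet

endsolid


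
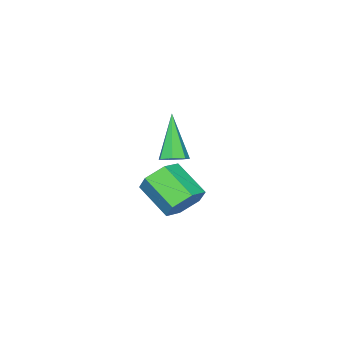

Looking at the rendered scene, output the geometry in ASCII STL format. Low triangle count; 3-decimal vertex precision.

solid 
facet normal 0.076 0.826 -0.559
outer loop
vertex 2.537 2.443 -2.31
vertex 1.94 2.811 -1.847
vertex 2.748 2.886 -1.627
endloop
endfacet
facet normal 0.965 -0.201 -0.168
outer loop
vertex 2.537 2.443 -2.31
vertex 2.748 2.886 -1.627
vertex 2.417 1.122 -1.415
endloop
endfacet
facet normal 0.965 -0.201 -0.167
outer loop
vertex 2.417 1.122 -1.415
vertex 2.748 2.886 -1.627
vertex 2.627 1.564 -0.733
endloop
endfacet
facet normal -0.076 -0.826 0.559
outer loop
vertex 2.417 1.122 -1.415
vertex 2.627 1.564 -0.733
vertex 1.82 1.489 -0.953
endloop
endfacet
facet normal 0.075 0.826 -0.559
outer loop
vertex 2.748 2.886 -1.627
vertex 1.94 2.811 -1.847
vertex 2.151 3.253 -1.165
endloop
endfacet
facet normal 0.699 0.356 0.621
outer loop
vertex 2.748 2.886 -1.627
vertex 2.151 3.253 -1.165
vertex 2.627 1.564 -0.733
endloop
endfacet
facet normal 0.699 0.356 0.620
outer loop
vertex 2.627 1.564 -0.733
vertex 2.151 3.253 -1.165
vertex 2.03 1.932 -0.271
endloop
endfacet
facet normal -0.076 -0.825 0.559
outer loop
vertex 2.627 1.564 -0.733
vertex 2.03 1.932 -0.271
vertex 1.82 1.489 -0.953
endloop
endfacet
facet normal 0.075 0.826 -0.559
outer loop
vertex 2.151 3.253 -1.165
vertex 1.94 2.811 -1.847
vertex 1.343 3.178 -1.385
endloop
endfacet
facet normal -0.266 0.557 0.787
outer loop
vertex 2.151 3.253 -1.165
vertex 1.343 3.178 -1.385
vertex 2.03 1.932 -0.271
endloop
endfacet
facet normal -0.265 0.557 0.787
outer loop
vertex 2.03 1.932 -0.271
vertex 1.343 3.178 -1.385
vertex 1.223 1.857 -0.49
endloop
endfacet
facet normal -0.075 -0.826 0.559
outer loop
vertex 2.03 1.932 -0.271
vertex 1.223 1.857 -0.49
vertex 1.82 1.489 -0.953
endloop
endfacet
facet normal 0.076 0.826 -0.559
outer loop
vertex 1.343 3.178 -1.385
vertex 1.94 2.811 -1.847
vertex 1.133 2.736 -2.067
endloop
endfacet
facet normal -0.965 0.201 0.167
outer loop
vertex 1.343 3.178 -1.385
vertex 1.133 2.736 -2.067
vertex 1.223 1.857 -0.49
endloop
endfacet
facet normal -0.965 0.202 0.167
outer loop
vertex 1.223 1.857 -0.49
vertex 1.133 2.736 -2.067
vertex 1.012 1.414 -1.173
endloop
endfacet
facet normal -0.076 -0.826 0.559
outer loop
vertex 1.223 1.857 -0.49
vertex 1.012 1.414 -1.173
vertex 1.82 1.489 -0.953
endloop
endfacet
facet normal 0.076 0.825 -0.559
outer loop
vertex 1.133 2.736 -2.067
vertex 1.94 2.811 -1.847
vertex 1.73 2.368 -2.529
endloop
endfacet
facet normal -0.699 -0.355 -0.620
outer loop
vertex 1.133 2.736 -2.067
vertex 1.73 2.368 -2.529
vertex 1.012 1.414 -1.173
endloop
endfacet
facet normal -0.699 -0.356 -0.620
outer loop
vertex 1.012 1.414 -1.173
vertex 1.73 2.368 -2.529
vertex 1.609 1.047 -1.635
endloop
endfacet
facet normal -0.075 -0.826 0.559
outer loop
vertex 1.012 1.414 -1.173
vertex 1.609 1.047 -1.635
vertex 1.82 1.489 -0.953
endloop
endfacet
facet normal 0.075 0.826 -0.559
outer loop
vertex 1.73 2.368 -2.529
vertex 1.94 2.811 -1.847
vertex 2.537 2.443 -2.31
endloop
endfacet
facet normal 0.265 -0.557 -0.787
outer loop
vertex 1.73 2.368 -2.529
vertex 2.537 2.443 -2.31
vertex 1.609 1.047 -1.635
endloop
endfacet
facet normal 0.266 -0.557 -0.787
outer loop
vertex 1.609 1.047 -1.635
vertex 2.537 2.443 -2.31
vertex 2.417 1.122 -1.415
endloop
endfacet
facet normal -0.075 -0.826 0.559
outer loop
vertex 1.609 1.047 -1.635
vertex 2.417 1.122 -1.415
vertex 1.82 1.489 -0.953
endloop
endfacet
facet normal 0.369 0.354 -0.859
outer loop
vertex -1.994 -1.125 -2.569
vertex -2.43 -1.405 -2.872
vertex -2.43 -0.85 -2.643
endloop
endfacet
facet normal 0.302 0.663 0.685
outer loop
vertex -1.994 -1.125 -2.569
vertex -2.43 -0.85 -2.643
vertex -3.23 -2.175 -1.008
endloop
endfacet
facet normal 0.369 0.355 -0.859
outer loop
vertex -2.43 -0.85 -2.643
vertex -2.43 -1.405 -2.872
vertex -2.866 -0.993 -2.889
endloop
endfacet
facet normal -0.481 0.781 0.398
outer loop
vertex -2.43 -0.85 -2.643
vertex -2.866 -0.993 -2.889
vertex -3.23 -2.175 -1.008
endloop
endfacet
facet normal 0.369 0.355 -0.859
outer loop
vertex -2.866 -0.993 -2.889
vertex -2.43 -1.405 -2.872
vertex -2.973 -1.446 -3.122
endloop
endfacet
facet normal -0.969 0.246 -0.033
outer loop
vertex -2.866 -0.993 -2.889
vertex -2.973 -1.446 -3.122
vertex -3.23 -2.175 -1.008
endloop
endfacet
facet normal 0.369 0.355 -0.859
outer loop
vertex -2.973 -1.446 -3.122
vertex -2.43 -1.405 -2.872
vertex -2.672 -1.868 -3.167
endloop
endfacet
facet normal -0.795 -0.537 -0.282
outer loop
vertex -2.973 -1.446 -3.122
vertex -2.672 -1.868 -3.167
vertex -3.23 -2.175 -1.008
endloop
endfacet
facet normal 0.368 0.355 -0.859
outer loop
vertex -2.672 -1.868 -3.167
vertex -2.43 -1.405 -2.872
vertex -2.188 -1.941 -2.99
endloop
endfacet
facet normal -0.089 -0.983 -0.163
outer loop
vertex -2.672 -1.868 -3.167
vertex -2.188 -1.941 -2.99
vertex -3.23 -2.175 -1.008
endloop
endfacet
facet normal 0.368 0.355 -0.859
outer loop
vertex -2.188 -1.941 -2.99
vertex -2.43 -1.405 -2.872
vertex -1.886 -1.611 -2.724
endloop
endfacet
facet normal 0.615 -0.752 0.235
outer loop
vertex -2.188 -1.941 -2.99
vertex -1.886 -1.611 -2.724
vertex -3.23 -2.175 -1.008
endloop
endfacet
facet normal 0.368 0.356 -0.859
outer loop
vertex -1.886 -1.611 -2.724
vertex -2.43 -1.405 -2.872
vertex -1.994 -1.125 -2.569
endloop
endfacet
facet normal 0.790 -0.020 0.612
outer loop
vertex -1.886 -1.611 -2.724
vertex -1.994 -1.125 -2.569
vertex -3.23 -2.175 -1.008
endloop
endfacet

endsolid


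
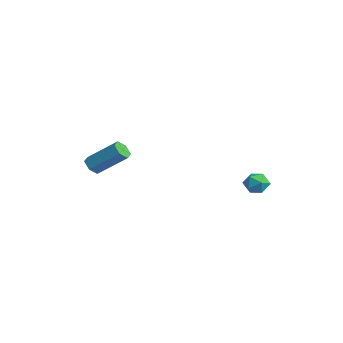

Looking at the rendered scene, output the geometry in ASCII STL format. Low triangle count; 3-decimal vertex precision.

solid 
facet normal -0.656 0.608 -0.447
outer loop
vertex -0.12 2.73 -0.645
vertex -0.596 2.382 -0.42
vertex -0.374 2.868 -0.084
endloop
endfacet
facet normal -0.063 0.962 -0.265
outer loop
vertex -0.12 2.73 -0.645
vertex -0.374 2.868 -0.084
vertex 0.252 2.888 -0.161
endloop
endfacet
facet normal 0.489 0.646 -0.587
outer loop
vertex -0.12 2.73 -0.645
vertex 0.252 2.888 -0.161
vertex 0.417 2.415 -0.544
endloop
endfacet
facet normal 0.238 0.096 -0.967
outer loop
vertex -0.12 2.73 -0.645
vertex 0.417 2.415 -0.544
vertex -0.107 2.102 -0.704
endloop
endfacet
facet normal -0.469 0.073 -0.880
outer loop
vertex -0.12 2.73 -0.645
vertex -0.107 2.102 -0.704
vertex -0.596 2.382 -0.42
endloop
endfacet
facet normal 0.025 0.898 0.439
outer loop
vertex 0.252 2.888 -0.161
vertex -0.374 2.868 -0.084
vertex 0.007 2.638 0.364
endloop
endfacet
facet normal -0.934 0.324 0.148
outer loop
vertex -0.374 2.868 -0.084
vertex -0.596 2.382 -0.42
vertex -0.517 2.325 0.204
endloop
endfacet
facet normal -0.632 -0.543 -0.553
outer loop
vertex -0.596 2.382 -0.42
vertex -0.107 2.102 -0.704
vertex -0.352 1.852 -0.179
endloop
endfacet
facet normal 0.513 -0.504 -0.695
outer loop
vertex -0.107 2.102 -0.704
vertex 0.417 2.415 -0.544
vertex 0.274 1.872 -0.256
endloop
endfacet
facet normal 0.919 0.386 -0.081
outer loop
vertex 0.417 2.415 -0.544
vertex 0.252 2.888 -0.161
vertex 0.496 2.358 0.08
endloop
endfacet
facet normal -0.238 -0.096 0.967
outer loop
vertex 0.02 2.01 0.305
vertex 0.007 2.638 0.364
vertex -0.517 2.325 0.204
endloop
endfacet
facet normal -0.489 -0.646 0.587
outer loop
vertex 0.02 2.01 0.305
vertex -0.517 2.325 0.204
vertex -0.352 1.852 -0.179
endloop
endfacet
facet normal 0.063 -0.962 0.265
outer loop
vertex 0.02 2.01 0.305
vertex -0.352 1.852 -0.179
vertex 0.274 1.872 -0.256
endloop
endfacet
facet normal 0.656 -0.608 0.447
outer loop
vertex 0.02 2.01 0.305
vertex 0.274 1.872 -0.256
vertex 0.496 2.358 0.08
endloop
endfacet
facet normal 0.469 -0.073 0.880
outer loop
vertex 0.02 2.01 0.305
vertex 0.496 2.358 0.08
vertex 0.007 2.638 0.364
endloop
endfacet
facet normal -0.513 0.504 0.695
outer loop
vertex -0.517 2.325 0.204
vertex 0.007 2.638 0.364
vertex -0.374 2.868 -0.084
endloop
endfacet
facet normal -0.919 -0.386 0.081
outer loop
vertex -0.352 1.852 -0.179
vertex -0.517 2.325 0.204
vertex -0.596 2.382 -0.42
endloop
endfacet
facet normal -0.025 -0.898 -0.439
outer loop
vertex 0.274 1.872 -0.256
vertex -0.352 1.852 -0.179
vertex -0.107 2.102 -0.704
endloop
endfacet
facet normal 0.934 -0.324 -0.148
outer loop
vertex 0.496 2.358 0.08
vertex 0.274 1.872 -0.256
vertex 0.417 2.415 -0.544
endloop
endfacet
facet normal 0.632 0.543 0.553
outer loop
vertex 0.007 2.638 0.364
vertex 0.496 2.358 0.08
vertex 0.252 2.888 -0.161
endloop
endfacet
facet normal -0.450 -0.639 -0.624
outer loop
vertex -2.956 -3.738 0.161
vertex -3.319 -3.833 0.52
vertex -3.387 -3.449 0.176
endloop
endfacet
facet normal 0.329 0.531 -0.781
outer loop
vertex -2.956 -3.738 0.161
vertex -3.387 -3.449 0.176
vertex -2.177 -2.633 1.24
endloop
endfacet
facet normal 0.328 0.532 -0.781
outer loop
vertex -2.177 -2.633 1.24
vertex -3.387 -3.449 0.176
vertex -2.609 -2.343 1.256
endloop
endfacet
facet normal 0.452 0.638 0.623
outer loop
vertex -2.177 -2.633 1.24
vertex -2.609 -2.343 1.256
vertex -2.541 -2.727 1.6
endloop
endfacet
facet normal -0.452 -0.638 -0.623
outer loop
vertex -3.387 -3.449 0.176
vertex -3.319 -3.833 0.52
vertex -3.751 -3.543 0.536
endloop
endfacet
facet normal -0.555 0.747 -0.366
outer loop
vertex -3.387 -3.449 0.176
vertex -3.751 -3.543 0.536
vertex -2.609 -2.343 1.256
endloop
endfacet
facet normal -0.555 0.747 -0.365
outer loop
vertex -2.609 -2.343 1.256
vertex -3.751 -3.543 0.536
vertex -2.973 -2.438 1.615
endloop
endfacet
facet normal 0.449 0.639 0.624
outer loop
vertex -2.609 -2.343 1.256
vertex -2.973 -2.438 1.615
vertex -2.541 -2.727 1.6
endloop
endfacet
facet normal -0.452 -0.638 -0.623
outer loop
vertex -3.751 -3.543 0.536
vertex -3.319 -3.833 0.52
vertex -3.683 -3.927 0.88
endloop
endfacet
facet normal -0.883 0.216 0.416
outer loop
vertex -3.751 -3.543 0.536
vertex -3.683 -3.927 0.88
vertex -2.973 -2.438 1.615
endloop
endfacet
facet normal -0.883 0.215 0.417
outer loop
vertex -2.973 -2.438 1.615
vertex -3.683 -3.927 0.88
vertex -2.904 -2.822 1.959
endloop
endfacet
facet normal 0.449 0.640 0.624
outer loop
vertex -2.973 -2.438 1.615
vertex -2.904 -2.822 1.959
vertex -2.541 -2.727 1.6
endloop
endfacet
facet normal -0.452 -0.638 -0.623
outer loop
vertex -3.683 -3.927 0.88
vertex -3.319 -3.833 0.52
vertex -3.251 -4.217 0.864
endloop
endfacet
facet normal -0.328 -0.532 0.781
outer loop
vertex -3.683 -3.927 0.88
vertex -3.251 -4.217 0.864
vertex -2.904 -2.822 1.959
endloop
endfacet
facet normal -0.329 -0.531 0.781
outer loop
vertex -2.904 -2.822 1.959
vertex -3.251 -4.217 0.864
vertex -2.473 -3.111 1.944
endloop
endfacet
facet normal 0.450 0.639 0.624
outer loop
vertex -2.904 -2.822 1.959
vertex -2.473 -3.111 1.944
vertex -2.541 -2.727 1.6
endloop
endfacet
facet normal -0.449 -0.639 -0.624
outer loop
vertex -3.251 -4.217 0.864
vertex -3.319 -3.833 0.52
vertex -2.887 -4.122 0.505
endloop
endfacet
facet normal 0.555 -0.747 0.365
outer loop
vertex -3.251 -4.217 0.864
vertex -2.887 -4.122 0.505
vertex -2.473 -3.111 1.944
endloop
endfacet
facet normal 0.555 -0.747 0.366
outer loop
vertex -2.473 -3.111 1.944
vertex -2.887 -4.122 0.505
vertex -2.109 -3.017 1.584
endloop
endfacet
facet normal 0.452 0.638 0.623
outer loop
vertex -2.473 -3.111 1.944
vertex -2.109 -3.017 1.584
vertex -2.541 -2.727 1.6
endloop
endfacet
facet normal -0.449 -0.640 -0.624
outer loop
vertex -2.887 -4.122 0.505
vertex -3.319 -3.833 0.52
vertex -2.956 -3.738 0.161
endloop
endfacet
facet normal 0.883 -0.215 -0.417
outer loop
vertex -2.887 -4.122 0.505
vertex -2.956 -3.738 0.161
vertex -2.109 -3.017 1.584
endloop
endfacet
facet normal 0.883 -0.216 -0.416
outer loop
vertex -2.109 -3.017 1.584
vertex -2.956 -3.738 0.161
vertex -2.177 -2.633 1.24
endloop
endfacet
facet normal 0.452 0.638 0.623
outer loop
vertex -2.109 -3.017 1.584
vertex -2.177 -2.633 1.24
vertex -2.541 -2.727 1.6
endloop
endfacet

endsolid


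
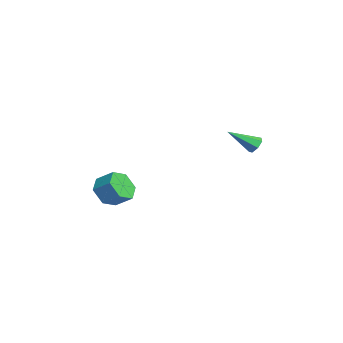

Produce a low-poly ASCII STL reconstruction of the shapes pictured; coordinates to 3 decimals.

solid 
facet normal 0.011 0.822 -0.569
outer loop
vertex -0.08 3.765 1.062
vertex -0.49 4.026 1.431
vertex 0.119 4.043 1.467
endloop
endfacet
facet normal 0.887 -0.443 -0.132
outer loop
vertex -0.08 3.765 1.062
vertex 0.119 4.043 1.467
vertex -0.51 2.474 2.509
endloop
endfacet
facet normal 0.011 0.822 -0.570
outer loop
vertex 0.119 4.043 1.467
vertex -0.49 4.026 1.431
vertex -0.14 4.308 1.844
endloop
endfacet
facet normal 0.834 0.031 0.551
outer loop
vertex 0.119 4.043 1.467
vertex -0.14 4.308 1.844
vertex -0.51 2.474 2.509
endloop
endfacet
facet normal 0.011 0.821 -0.570
outer loop
vertex -0.14 4.308 1.844
vertex -0.49 4.026 1.431
vertex -0.663 4.361 1.91
endloop
endfacet
facet normal 0.150 0.310 0.939
outer loop
vertex -0.14 4.308 1.844
vertex -0.663 4.361 1.91
vertex -0.51 2.474 2.509
endloop
endfacet
facet normal 0.011 0.821 -0.570
outer loop
vertex -0.663 4.361 1.91
vertex -0.49 4.026 1.431
vertex -1.055 4.162 1.616
endloop
endfacet
facet normal -0.648 0.182 0.740
outer loop
vertex -0.663 4.361 1.91
vertex -1.055 4.162 1.616
vertex -0.51 2.474 2.509
endloop
endfacet
facet normal 0.011 0.822 -0.569
outer loop
vertex -1.055 4.162 1.616
vertex -0.49 4.026 1.431
vertex -1.021 3.861 1.182
endloop
endfacet
facet normal -0.961 -0.256 0.102
outer loop
vertex -1.055 4.162 1.616
vertex -1.021 3.861 1.182
vertex -0.51 2.474 2.509
endloop
endfacet
facet normal 0.012 0.822 -0.570
outer loop
vertex -1.021 3.861 1.182
vertex -0.49 4.026 1.431
vertex -0.588 3.684 0.936
endloop
endfacet
facet normal -0.554 -0.673 -0.490
outer loop
vertex -1.021 3.861 1.182
vertex -0.588 3.684 0.936
vertex -0.51 2.474 2.509
endloop
endfacet
facet normal 0.010 0.822 -0.570
outer loop
vertex -0.588 3.684 0.936
vertex -0.49 4.026 1.431
vertex -0.08 3.765 1.062
endloop
endfacet
facet normal 0.268 -0.757 -0.596
outer loop
vertex -0.588 3.684 0.936
vertex -0.08 3.765 1.062
vertex -0.51 2.474 2.509
endloop
endfacet
facet normal -0.471 -0.685 -0.556
outer loop
vertex -0.905 -4.291 -2.626
vertex -1.837 -4.012 -2.18
vertex -1.501 -3.521 -3.07
endloop
endfacet
facet normal 0.684 0.114 -0.721
outer loop
vertex -0.905 -4.291 -2.626
vertex -1.501 -3.521 -3.07
vertex -0.311 -3.428 -1.926
endloop
endfacet
facet normal 0.684 0.116 -0.721
outer loop
vertex -0.311 -3.428 -1.926
vertex -1.501 -3.521 -3.07
vertex -0.908 -2.658 -2.369
endloop
endfacet
facet normal 0.472 0.685 0.555
outer loop
vertex -0.311 -3.428 -1.926
vertex -0.908 -2.658 -2.369
vertex -1.243 -3.148 -1.48
endloop
endfacet
facet normal -0.471 -0.685 -0.556
outer loop
vertex -1.501 -3.521 -3.07
vertex -1.837 -4.012 -2.18
vertex -2.433 -3.242 -2.624
endloop
endfacet
facet normal -0.140 0.681 -0.719
outer loop
vertex -1.501 -3.521 -3.07
vertex -2.433 -3.242 -2.624
vertex -0.908 -2.658 -2.369
endloop
endfacet
facet normal -0.140 0.681 -0.719
outer loop
vertex -0.908 -2.658 -2.369
vertex -2.433 -3.242 -2.624
vertex -1.839 -2.379 -1.923
endloop
endfacet
facet normal 0.471 0.685 0.555
outer loop
vertex -0.908 -2.658 -2.369
vertex -1.839 -2.379 -1.923
vertex -1.243 -3.148 -1.48
endloop
endfacet
facet normal -0.472 -0.685 -0.555
outer loop
vertex -2.433 -3.242 -2.624
vertex -1.837 -4.012 -2.18
vertex -2.769 -3.732 -1.734
endloop
endfacet
facet normal -0.824 0.567 0.001
outer loop
vertex -2.433 -3.242 -2.624
vertex -2.769 -3.732 -1.734
vertex -1.839 -2.379 -1.923
endloop
endfacet
facet normal -0.824 0.567 0.001
outer loop
vertex -1.839 -2.379 -1.923
vertex -2.769 -3.732 -1.734
vertex -2.175 -2.869 -1.034
endloop
endfacet
facet normal 0.471 0.685 0.556
outer loop
vertex -1.839 -2.379 -1.923
vertex -2.175 -2.869 -1.034
vertex -1.243 -3.148 -1.48
endloop
endfacet
facet normal -0.472 -0.685 -0.555
outer loop
vertex -2.769 -3.732 -1.734
vertex -1.837 -4.012 -2.18
vertex -2.172 -4.502 -1.291
endloop
endfacet
facet normal -0.683 -0.115 0.721
outer loop
vertex -2.769 -3.732 -1.734
vertex -2.172 -4.502 -1.291
vertex -2.175 -2.869 -1.034
endloop
endfacet
facet normal -0.684 -0.115 0.720
outer loop
vertex -2.175 -2.869 -1.034
vertex -2.172 -4.502 -1.291
vertex -1.579 -3.639 -0.59
endloop
endfacet
facet normal 0.471 0.685 0.556
outer loop
vertex -2.175 -2.869 -1.034
vertex -1.579 -3.639 -0.59
vertex -1.243 -3.148 -1.48
endloop
endfacet
facet normal -0.471 -0.685 -0.555
outer loop
vertex -2.172 -4.502 -1.291
vertex -1.837 -4.012 -2.18
vertex -1.241 -4.781 -1.737
endloop
endfacet
facet normal 0.140 -0.681 0.719
outer loop
vertex -2.172 -4.502 -1.291
vertex -1.241 -4.781 -1.737
vertex -1.579 -3.639 -0.59
endloop
endfacet
facet normal 0.140 -0.681 0.719
outer loop
vertex -1.579 -3.639 -0.59
vertex -1.241 -4.781 -1.737
vertex -0.647 -3.918 -1.036
endloop
endfacet
facet normal 0.471 0.685 0.556
outer loop
vertex -1.579 -3.639 -0.59
vertex -0.647 -3.918 -1.036
vertex -1.243 -3.148 -1.48
endloop
endfacet
facet normal -0.471 -0.685 -0.556
outer loop
vertex -1.241 -4.781 -1.737
vertex -1.837 -4.012 -2.18
vertex -0.905 -4.291 -2.626
endloop
endfacet
facet normal 0.824 -0.567 -0.001
outer loop
vertex -1.241 -4.781 -1.737
vertex -0.905 -4.291 -2.626
vertex -0.647 -3.918 -1.036
endloop
endfacet
facet normal 0.824 -0.567 -0.001
outer loop
vertex -0.647 -3.918 -1.036
vertex -0.905 -4.291 -2.626
vertex -0.311 -3.428 -1.926
endloop
endfacet
facet normal 0.472 0.685 0.555
outer loop
vertex -0.647 -3.918 -1.036
vertex -0.311 -3.428 -1.926
vertex -1.243 -3.148 -1.48
endloop
endfacet

endsolid


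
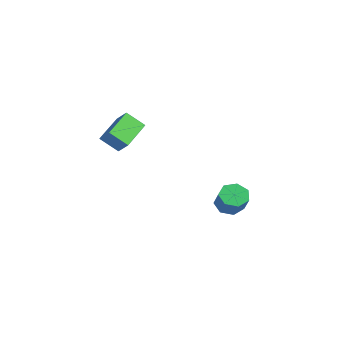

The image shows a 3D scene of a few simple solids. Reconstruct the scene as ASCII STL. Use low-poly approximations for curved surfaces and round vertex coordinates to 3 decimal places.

solid 
facet normal -0.378 -0.649 0.660
outer loop
vertex 1.961 -4.203 3.495
vertex 0.722 -2.631 4.332
vertex 1.196 -4.445 2.818
endloop
endfacet
facet normal 0.571 -0.725 -0.386
outer loop
vertex 1.718 -3.549 1.908
vertex 1.961 -4.203 3.495
vertex 1.196 -4.445 2.818
endloop
endfacet
facet normal -0.378 -0.649 0.660
outer loop
vertex 1.196 -4.445 2.818
vertex 0.722 -2.631 4.332
vertex -0.043 -2.873 3.655
endloop
endfacet
facet normal -0.728 -0.231 -0.645
outer loop
vertex -0.043 -2.873 3.655
vertex 1.718 -3.549 1.908
vertex 1.196 -4.445 2.818
endloop
endfacet
facet normal 0.728 0.231 0.645
outer loop
vertex 1.961 -4.203 3.495
vertex 1.244 -1.735 3.422
vertex 0.722 -2.631 4.332
endloop
endfacet
facet normal 0.571 -0.725 -0.386
outer loop
vertex 2.483 -3.307 2.585
vertex 1.961 -4.203 3.495
vertex 1.718 -3.549 1.908
endloop
endfacet
facet normal 0.728 0.231 0.645
outer loop
vertex 2.483 -3.307 2.585
vertex 1.244 -1.735 3.422
vertex 1.961 -4.203 3.495
endloop
endfacet
facet normal -0.571 0.725 0.386
outer loop
vertex 0.722 -2.631 4.332
vertex 1.244 -1.735 3.422
vertex -0.043 -2.873 3.655
endloop
endfacet
facet normal -0.728 -0.231 -0.645
outer loop
vertex 0.479 -1.977 2.745
vertex 1.718 -3.549 1.908
vertex -0.043 -2.873 3.655
endloop
endfacet
facet normal -0.571 0.725 0.386
outer loop
vertex -0.043 -2.873 3.655
vertex 1.244 -1.735 3.422
vertex 0.479 -1.977 2.745
endloop
endfacet
facet normal 0.378 0.649 -0.660
outer loop
vertex 0.479 -1.977 2.745
vertex 2.483 -3.307 2.585
vertex 1.718 -3.549 1.908
endloop
endfacet
facet normal 0.378 0.649 -0.660
outer loop
vertex 1.244 -1.735 3.422
vertex 2.483 -3.307 2.585
vertex 0.479 -1.977 2.745
endloop
endfacet
facet normal -0.683 0.162 -0.713
outer loop
vertex 0.69 4.724 -4.45
vertex 0.164 4.041 -4.101
vertex 0.156 4.947 -3.888
endloop
endfacet
facet normal 0.310 0.947 -0.082
outer loop
vertex 0.69 4.724 -4.45
vertex 0.156 4.947 -3.888
vertex 1.802 4.461 -3.288
endloop
endfacet
facet normal 0.310 0.947 -0.082
outer loop
vertex 1.802 4.461 -3.288
vertex 0.156 4.947 -3.888
vertex 1.268 4.684 -2.726
endloop
endfacet
facet normal 0.683 -0.162 0.713
outer loop
vertex 1.802 4.461 -3.288
vertex 1.268 4.684 -2.726
vertex 1.276 3.779 -2.939
endloop
endfacet
facet normal -0.681 0.162 -0.714
outer loop
vertex 0.156 4.947 -3.888
vertex 0.164 4.041 -4.101
vertex -0.373 4.488 -3.487
endloop
endfacet
facet normal -0.325 0.806 0.494
outer loop
vertex 0.156 4.947 -3.888
vertex -0.373 4.488 -3.487
vertex 1.268 4.684 -2.726
endloop
endfacet
facet normal -0.325 0.807 0.493
outer loop
vertex 1.268 4.684 -2.726
vertex -0.373 4.488 -3.487
vertex 0.739 4.225 -2.324
endloop
endfacet
facet normal 0.682 -0.162 0.713
outer loop
vertex 1.268 4.684 -2.726
vertex 0.739 4.225 -2.324
vertex 1.276 3.779 -2.939
endloop
endfacet
facet normal -0.682 0.161 -0.714
outer loop
vertex -0.373 4.488 -3.487
vertex 0.164 4.041 -4.101
vertex -0.497 3.693 -3.548
endloop
endfacet
facet normal -0.715 0.058 0.697
outer loop
vertex -0.373 4.488 -3.487
vertex -0.497 3.693 -3.548
vertex 0.739 4.225 -2.324
endloop
endfacet
facet normal -0.715 0.058 0.697
outer loop
vertex 0.739 4.225 -2.324
vertex -0.497 3.693 -3.548
vertex 0.615 3.43 -2.385
endloop
endfacet
facet normal 0.683 -0.161 0.713
outer loop
vertex 0.739 4.225 -2.324
vertex 0.615 3.43 -2.385
vertex 1.276 3.779 -2.939
endloop
endfacet
facet normal -0.682 0.161 -0.713
outer loop
vertex -0.497 3.693 -3.548
vertex 0.164 4.041 -4.101
vertex -0.124 3.16 -4.025
endloop
endfacet
facet normal -0.567 -0.733 0.376
outer loop
vertex -0.497 3.693 -3.548
vertex -0.124 3.16 -4.025
vertex 0.615 3.43 -2.385
endloop
endfacet
facet normal -0.566 -0.734 0.376
outer loop
vertex 0.615 3.43 -2.385
vertex -0.124 3.16 -4.025
vertex 0.989 2.897 -2.863
endloop
endfacet
facet normal 0.682 -0.161 0.713
outer loop
vertex 0.615 3.43 -2.385
vertex 0.989 2.897 -2.863
vertex 1.276 3.779 -2.939
endloop
endfacet
facet normal -0.682 0.162 -0.713
outer loop
vertex -0.124 3.16 -4.025
vertex 0.164 4.041 -4.101
vertex 0.466 3.291 -4.56
endloop
endfacet
facet normal 0.009 -0.973 -0.229
outer loop
vertex -0.124 3.16 -4.025
vertex 0.466 3.291 -4.56
vertex 0.989 2.897 -2.863
endloop
endfacet
facet normal 0.010 -0.973 -0.229
outer loop
vertex 0.989 2.897 -2.863
vertex 0.466 3.291 -4.56
vertex 1.579 3.029 -3.398
endloop
endfacet
facet normal 0.682 -0.161 0.713
outer loop
vertex 0.989 2.897 -2.863
vertex 1.579 3.029 -3.398
vertex 1.276 3.779 -2.939
endloop
endfacet
facet normal -0.683 0.161 -0.713
outer loop
vertex 0.466 3.291 -4.56
vertex 0.164 4.041 -4.101
vertex 0.828 3.987 -4.749
endloop
endfacet
facet normal 0.577 -0.480 -0.661
outer loop
vertex 0.466 3.291 -4.56
vertex 0.828 3.987 -4.749
vertex 1.579 3.029 -3.398
endloop
endfacet
facet normal 0.577 -0.480 -0.661
outer loop
vertex 1.579 3.029 -3.398
vertex 0.828 3.987 -4.749
vertex 1.941 3.724 -3.587
endloop
endfacet
facet normal 0.682 -0.161 0.713
outer loop
vertex 1.579 3.029 -3.398
vertex 1.941 3.724 -3.587
vertex 1.276 3.779 -2.939
endloop
endfacet
facet normal -0.683 0.161 -0.713
outer loop
vertex 0.828 3.987 -4.749
vertex 0.164 4.041 -4.101
vertex 0.69 4.724 -4.45
endloop
endfacet
facet normal 0.710 0.375 -0.596
outer loop
vertex 0.828 3.987 -4.749
vertex 0.69 4.724 -4.45
vertex 1.941 3.724 -3.587
endloop
endfacet
facet normal 0.711 0.375 -0.595
outer loop
vertex 1.941 3.724 -3.587
vertex 0.69 4.724 -4.45
vertex 1.802 4.461 -3.288
endloop
endfacet
facet normal 0.682 -0.161 0.713
outer loop
vertex 1.941 3.724 -3.587
vertex 1.802 4.461 -3.288
vertex 1.276 3.779 -2.939
endloop
endfacet

endsolid


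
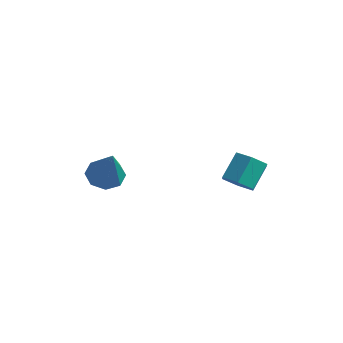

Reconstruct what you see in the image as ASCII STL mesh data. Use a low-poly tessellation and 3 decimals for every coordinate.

solid 
facet normal -0.038 -0.740 -0.672
outer loop
vertex 1.887 0.393 -3.297
vertex 1.582 0.921 -3.861
vertex 2.403 0.816 -3.792
endloop
endfacet
facet normal 0.783 -0.440 0.440
outer loop
vertex 1.887 0.393 -3.297
vertex 2.403 0.816 -3.792
vertex 1.942 1.451 -2.336
endloop
endfacet
facet normal 0.782 -0.441 0.440
outer loop
vertex 1.942 1.451 -2.336
vertex 2.403 0.816 -3.792
vertex 2.458 1.873 -2.831
endloop
endfacet
facet normal 0.040 0.739 0.672
outer loop
vertex 1.942 1.451 -2.336
vertex 2.458 1.873 -2.831
vertex 1.638 1.979 -2.899
endloop
endfacet
facet normal -0.038 -0.739 -0.673
outer loop
vertex 2.403 0.816 -3.792
vertex 1.582 0.921 -3.861
vertex 2.098 1.344 -4.355
endloop
endfacet
facet normal 0.929 0.221 -0.296
outer loop
vertex 2.403 0.816 -3.792
vertex 2.098 1.344 -4.355
vertex 2.458 1.873 -2.831
endloop
endfacet
facet normal 0.929 0.221 -0.296
outer loop
vertex 2.458 1.873 -2.831
vertex 2.098 1.344 -4.355
vertex 2.153 2.401 -3.394
endloop
endfacet
facet normal 0.040 0.740 0.672
outer loop
vertex 2.458 1.873 -2.831
vertex 2.153 2.401 -3.394
vertex 1.638 1.979 -2.899
endloop
endfacet
facet normal -0.038 -0.739 -0.673
outer loop
vertex 2.098 1.344 -4.355
vertex 1.582 0.921 -3.861
vertex 1.278 1.449 -4.424
endloop
endfacet
facet normal 0.147 0.661 -0.736
outer loop
vertex 2.098 1.344 -4.355
vertex 1.278 1.449 -4.424
vertex 2.153 2.401 -3.394
endloop
endfacet
facet normal 0.147 0.661 -0.736
outer loop
vertex 2.153 2.401 -3.394
vertex 1.278 1.449 -4.424
vertex 1.333 2.507 -3.463
endloop
endfacet
facet normal 0.039 0.740 0.672
outer loop
vertex 2.153 2.401 -3.394
vertex 1.333 2.507 -3.463
vertex 1.638 1.979 -2.899
endloop
endfacet
facet normal -0.040 -0.739 -0.672
outer loop
vertex 1.278 1.449 -4.424
vertex 1.582 0.921 -3.861
vertex 0.762 1.027 -3.929
endloop
endfacet
facet normal -0.782 0.440 -0.440
outer loop
vertex 1.278 1.449 -4.424
vertex 0.762 1.027 -3.929
vertex 1.333 2.507 -3.463
endloop
endfacet
facet normal -0.783 0.440 -0.440
outer loop
vertex 1.333 2.507 -3.463
vertex 0.762 1.027 -3.929
vertex 0.817 2.084 -2.968
endloop
endfacet
facet normal 0.038 0.740 0.672
outer loop
vertex 1.333 2.507 -3.463
vertex 0.817 2.084 -2.968
vertex 1.638 1.979 -2.899
endloop
endfacet
facet normal -0.040 -0.740 -0.672
outer loop
vertex 0.762 1.027 -3.929
vertex 1.582 0.921 -3.861
vertex 1.067 0.499 -3.366
endloop
endfacet
facet normal -0.929 -0.221 0.296
outer loop
vertex 0.762 1.027 -3.929
vertex 1.067 0.499 -3.366
vertex 0.817 2.084 -2.968
endloop
endfacet
facet normal -0.929 -0.221 0.296
outer loop
vertex 0.817 2.084 -2.968
vertex 1.067 0.499 -3.366
vertex 1.122 1.556 -2.405
endloop
endfacet
facet normal 0.038 0.739 0.673
outer loop
vertex 0.817 2.084 -2.968
vertex 1.122 1.556 -2.405
vertex 1.638 1.979 -2.899
endloop
endfacet
facet normal -0.039 -0.740 -0.672
outer loop
vertex 1.067 0.499 -3.366
vertex 1.582 0.921 -3.861
vertex 1.887 0.393 -3.297
endloop
endfacet
facet normal -0.147 -0.661 0.736
outer loop
vertex 1.067 0.499 -3.366
vertex 1.887 0.393 -3.297
vertex 1.122 1.556 -2.405
endloop
endfacet
facet normal -0.147 -0.661 0.736
outer loop
vertex 1.122 1.556 -2.405
vertex 1.887 0.393 -3.297
vertex 1.942 1.451 -2.336
endloop
endfacet
facet normal 0.038 0.739 0.673
outer loop
vertex 1.122 1.556 -2.405
vertex 1.942 1.451 -2.336
vertex 1.638 1.979 -2.899
endloop
endfacet
facet normal -0.381 0.276 -0.882
outer loop
vertex -3.201 -0.428 -4.321
vertex -3.897 -0.984 -4.194
vertex -3.727 -0.122 -3.998
endloop
endfacet
facet normal 0.624 0.694 0.359
outer loop
vertex -3.201 -0.428 -4.321
vertex -3.727 -0.122 -3.998
vertex -3.083 -1.576 -2.306
endloop
endfacet
facet normal -0.381 0.276 -0.882
outer loop
vertex -3.727 -0.122 -3.998
vertex -3.897 -0.984 -4.194
vertex -4.352 -0.321 -3.79
endloop
endfacet
facet normal -0.022 0.754 0.656
outer loop
vertex -3.727 -0.122 -3.998
vertex -4.352 -0.321 -3.79
vertex -3.083 -1.576 -2.306
endloop
endfacet
facet normal -0.380 0.277 -0.882
outer loop
vertex -4.352 -0.321 -3.79
vertex -3.897 -0.984 -4.194
vertex -4.712 -0.908 -3.819
endloop
endfacet
facet normal -0.574 0.314 0.756
outer loop
vertex -4.352 -0.321 -3.79
vertex -4.712 -0.908 -3.819
vertex -3.083 -1.576 -2.306
endloop
endfacet
facet normal -0.380 0.277 -0.882
outer loop
vertex -4.712 -0.908 -3.819
vertex -3.897 -0.984 -4.194
vertex -4.594 -1.539 -4.068
endloop
endfacet
facet normal -0.709 -0.370 0.600
outer loop
vertex -4.712 -0.908 -3.819
vertex -4.594 -1.539 -4.068
vertex -3.083 -1.576 -2.306
endloop
endfacet
facet normal -0.380 0.277 -0.882
outer loop
vertex -4.594 -1.539 -4.068
vertex -3.897 -0.984 -4.194
vertex -4.068 -1.845 -4.391
endloop
endfacet
facet normal -0.348 -0.895 0.280
outer loop
vertex -4.594 -1.539 -4.068
vertex -4.068 -1.845 -4.391
vertex -3.083 -1.576 -2.306
endloop
endfacet
facet normal -0.380 0.277 -0.883
outer loop
vertex -4.068 -1.845 -4.391
vertex -3.897 -0.984 -4.194
vertex -3.442 -1.647 -4.598
endloop
endfacet
facet normal 0.296 -0.955 -0.017
outer loop
vertex -4.068 -1.845 -4.391
vertex -3.442 -1.647 -4.598
vertex -3.083 -1.576 -2.306
endloop
endfacet
facet normal -0.381 0.276 -0.882
outer loop
vertex -3.442 -1.647 -4.598
vertex -3.897 -0.984 -4.194
vertex -3.083 -1.06 -4.569
endloop
endfacet
facet normal 0.850 -0.514 -0.117
outer loop
vertex -3.442 -1.647 -4.598
vertex -3.083 -1.06 -4.569
vertex -3.083 -1.576 -2.306
endloop
endfacet
facet normal -0.381 0.275 -0.883
outer loop
vertex -3.083 -1.06 -4.569
vertex -3.897 -0.984 -4.194
vertex -3.201 -0.428 -4.321
endloop
endfacet
facet normal 0.985 0.169 0.038
outer loop
vertex -3.083 -1.06 -4.569
vertex -3.201 -0.428 -4.321
vertex -3.083 -1.576 -2.306
endloop
endfacet

endsolid


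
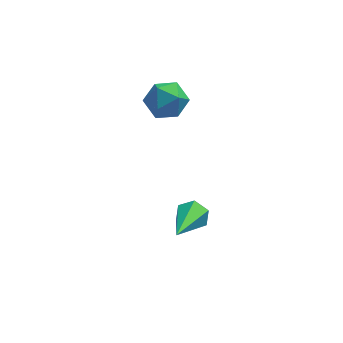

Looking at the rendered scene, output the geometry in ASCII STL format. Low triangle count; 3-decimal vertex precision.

solid 
facet normal -0.741 -0.404 0.536
outer loop
vertex 1.782 3.925 -0.713
vertex 2.216 3.338 -0.555
vertex 2.216 3.934 -0.106
endloop
endfacet
facet normal -0.775 0.310 0.550
outer loop
vertex 1.782 3.925 -0.713
vertex 2.216 3.934 -0.106
vertex 2.158 4.544 -0.532
endloop
endfacet
facet normal -0.832 0.541 -0.122
outer loop
vertex 1.782 3.925 -0.713
vertex 2.158 4.544 -0.532
vertex 2.121 4.326 -1.244
endloop
endfacet
facet normal -0.832 -0.029 -0.553
outer loop
vertex 1.782 3.925 -0.713
vertex 2.121 4.326 -1.244
vertex 2.157 3.58 -1.259
endloop
endfacet
facet normal -0.776 -0.613 -0.146
outer loop
vertex 1.782 3.925 -0.713
vertex 2.157 3.58 -1.259
vertex 2.216 3.338 -0.555
endloop
endfacet
facet normal -0.162 0.555 0.816
outer loop
vertex 2.158 4.544 -0.532
vertex 2.216 3.934 -0.106
vertex 2.823 4.34 -0.261
endloop
endfacet
facet normal -0.106 -0.598 0.794
outer loop
vertex 2.216 3.934 -0.106
vertex 2.216 3.338 -0.555
vertex 2.859 3.594 -0.276
endloop
endfacet
facet normal -0.162 -0.937 -0.309
outer loop
vertex 2.216 3.338 -0.555
vertex 2.157 3.58 -1.259
vertex 2.822 3.376 -0.988
endloop
endfacet
facet normal -0.252 0.007 -0.968
outer loop
vertex 2.157 3.58 -1.259
vertex 2.121 4.326 -1.244
vertex 2.764 3.986 -1.414
endloop
endfacet
facet normal -0.252 0.929 -0.271
outer loop
vertex 2.121 4.326 -1.244
vertex 2.158 4.544 -0.532
vertex 2.764 4.582 -0.965
endloop
endfacet
facet normal 0.832 0.029 0.553
outer loop
vertex 3.198 3.995 -0.807
vertex 2.823 4.34 -0.261
vertex 2.859 3.594 -0.276
endloop
endfacet
facet normal 0.832 -0.541 0.122
outer loop
vertex 3.198 3.995 -0.807
vertex 2.859 3.594 -0.276
vertex 2.822 3.376 -0.988
endloop
endfacet
facet normal 0.775 -0.310 -0.550
outer loop
vertex 3.198 3.995 -0.807
vertex 2.822 3.376 -0.988
vertex 2.764 3.986 -1.414
endloop
endfacet
facet normal 0.741 0.404 -0.536
outer loop
vertex 3.198 3.995 -0.807
vertex 2.764 3.986 -1.414
vertex 2.764 4.582 -0.965
endloop
endfacet
facet normal 0.776 0.613 0.146
outer loop
vertex 3.198 3.995 -0.807
vertex 2.764 4.582 -0.965
vertex 2.823 4.34 -0.261
endloop
endfacet
facet normal 0.252 -0.007 0.968
outer loop
vertex 2.859 3.594 -0.276
vertex 2.823 4.34 -0.261
vertex 2.216 3.934 -0.106
endloop
endfacet
facet normal 0.252 -0.929 0.271
outer loop
vertex 2.822 3.376 -0.988
vertex 2.859 3.594 -0.276
vertex 2.216 3.338 -0.555
endloop
endfacet
facet normal 0.162 -0.555 -0.816
outer loop
vertex 2.764 3.986 -1.414
vertex 2.822 3.376 -0.988
vertex 2.157 3.58 -1.259
endloop
endfacet
facet normal 0.106 0.598 -0.794
outer loop
vertex 2.764 4.582 -0.965
vertex 2.764 3.986 -1.414
vertex 2.121 4.326 -1.244
endloop
endfacet
facet normal 0.162 0.937 0.309
outer loop
vertex 2.823 4.34 -0.261
vertex 2.764 4.582 -0.965
vertex 2.158 4.544 -0.532
endloop
endfacet
facet normal 0.266 0.834 -0.484
outer loop
vertex 3.587 1.009 -4.004
vertex 3.176 1.273 -3.775
vertex 3.658 1.261 -3.531
endloop
endfacet
facet normal 0.869 -0.478 0.124
outer loop
vertex 3.587 1.009 -4.004
vertex 3.658 1.261 -3.531
vertex 2.644 -0.393 -2.805
endloop
endfacet
facet normal 0.266 0.833 -0.485
outer loop
vertex 3.658 1.261 -3.531
vertex 3.176 1.273 -3.775
vertex 3.246 1.526 -3.302
endloop
endfacet
facet normal 0.514 0.060 0.856
outer loop
vertex 3.658 1.261 -3.531
vertex 3.246 1.526 -3.302
vertex 2.644 -0.393 -2.805
endloop
endfacet
facet normal 0.266 0.833 -0.485
outer loop
vertex 3.246 1.526 -3.302
vertex 3.176 1.273 -3.775
vertex 2.764 1.538 -3.546
endloop
endfacet
facet normal -0.416 0.348 0.840
outer loop
vertex 3.246 1.526 -3.302
vertex 2.764 1.538 -3.546
vertex 2.644 -0.393 -2.805
endloop
endfacet
facet normal 0.266 0.833 -0.486
outer loop
vertex 2.764 1.538 -3.546
vertex 3.176 1.273 -3.775
vertex 2.694 1.285 -4.018
endloop
endfacet
facet normal -0.991 0.098 0.094
outer loop
vertex 2.764 1.538 -3.546
vertex 2.694 1.285 -4.018
vertex 2.644 -0.393 -2.805
endloop
endfacet
facet normal 0.265 0.833 -0.485
outer loop
vertex 2.694 1.285 -4.018
vertex 3.176 1.273 -3.775
vertex 3.105 1.021 -4.247
endloop
endfacet
facet normal -0.636 -0.440 -0.634
outer loop
vertex 2.694 1.285 -4.018
vertex 3.105 1.021 -4.247
vertex 2.644 -0.393 -2.805
endloop
endfacet
facet normal 0.265 0.833 -0.485
outer loop
vertex 3.105 1.021 -4.247
vertex 3.176 1.273 -3.775
vertex 3.587 1.009 -4.004
endloop
endfacet
facet normal 0.294 -0.728 -0.620
outer loop
vertex 3.105 1.021 -4.247
vertex 3.587 1.009 -4.004
vertex 2.644 -0.393 -2.805
endloop
endfacet

endsolid
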